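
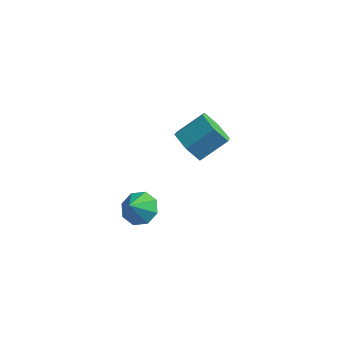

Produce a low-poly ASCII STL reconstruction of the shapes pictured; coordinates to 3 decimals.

solid 
facet normal 0.067 0.646 -0.760
outer loop
vertex -3.317 2.666 -1.894
vertex -3.905 3.093 -1.583
vertex -3.118 3.092 -1.514
endloop
endfacet
facet normal 0.738 -0.607 0.294
outer loop
vertex -3.317 2.666 -1.894
vertex -3.118 3.092 -1.514
vertex -3.975 2.407 -0.777
endloop
endfacet
facet normal 0.067 0.646 -0.760
outer loop
vertex -3.118 3.092 -1.514
vertex -3.905 3.093 -1.583
vertex -3.379 3.518 -1.175
endloop
endfacet
facet normal 0.703 -0.126 0.700
outer loop
vertex -3.118 3.092 -1.514
vertex -3.379 3.518 -1.175
vertex -3.975 2.407 -0.777
endloop
endfacet
facet normal 0.066 0.647 -0.760
outer loop
vertex -3.379 3.518 -1.175
vertex -3.905 3.093 -1.583
vertex -3.949 3.695 -1.074
endloop
endfacet
facet normal 0.234 0.214 0.948
outer loop
vertex -3.379 3.518 -1.175
vertex -3.949 3.695 -1.074
vertex -3.975 2.407 -0.777
endloop
endfacet
facet normal 0.067 0.647 -0.759
outer loop
vertex -3.949 3.695 -1.074
vertex -3.905 3.093 -1.583
vertex -4.492 3.519 -1.272
endloop
endfacet
facet normal -0.395 0.214 0.893
outer loop
vertex -3.949 3.695 -1.074
vertex -4.492 3.519 -1.272
vertex -3.975 2.407 -0.777
endloop
endfacet
facet normal 0.066 0.646 -0.761
outer loop
vertex -4.492 3.519 -1.272
vertex -3.905 3.093 -1.583
vertex -4.692 3.093 -1.651
endloop
endfacet
facet normal -0.813 -0.125 0.569
outer loop
vertex -4.492 3.519 -1.272
vertex -4.692 3.093 -1.651
vertex -3.975 2.407 -0.777
endloop
endfacet
facet normal 0.066 0.647 -0.760
outer loop
vertex -4.692 3.093 -1.651
vertex -3.905 3.093 -1.583
vertex -4.43 2.667 -1.991
endloop
endfacet
facet normal -0.778 -0.607 0.161
outer loop
vertex -4.692 3.093 -1.651
vertex -4.43 2.667 -1.991
vertex -3.975 2.407 -0.777
endloop
endfacet
facet normal 0.066 0.646 -0.760
outer loop
vertex -4.43 2.667 -1.991
vertex -3.905 3.093 -1.583
vertex -3.861 2.49 -2.092
endloop
endfacet
facet normal -0.310 -0.947 -0.087
outer loop
vertex -4.43 2.667 -1.991
vertex -3.861 2.49 -2.092
vertex -3.975 2.407 -0.777
endloop
endfacet
facet normal 0.067 0.646 -0.760
outer loop
vertex -3.861 2.49 -2.092
vertex -3.905 3.093 -1.583
vertex -3.317 2.666 -1.894
endloop
endfacet
facet normal 0.318 -0.947 -0.032
outer loop
vertex -3.861 2.49 -2.092
vertex -3.317 2.666 -1.894
vertex -3.975 2.407 -0.777
endloop
endfacet
facet normal -0.537 -0.630 -0.561
outer loop
vertex -1.552 3.754 2.169
vertex -2.028 3.548 2.856
vertex -2.264 4.201 2.349
endloop
endfacet
facet normal 0.160 0.577 -0.801
outer loop
vertex -1.552 3.754 2.169
vertex -2.264 4.201 2.349
vertex -0.816 4.617 2.938
endloop
endfacet
facet normal 0.161 0.576 -0.802
outer loop
vertex -0.816 4.617 2.938
vertex -2.264 4.201 2.349
vertex -1.529 5.065 3.117
endloop
endfacet
facet normal 0.537 0.630 0.561
outer loop
vertex -0.816 4.617 2.938
vertex -1.529 5.065 3.117
vertex -1.292 4.412 3.624
endloop
endfacet
facet normal -0.537 -0.630 -0.561
outer loop
vertex -2.264 4.201 2.349
vertex -2.028 3.548 2.856
vertex -2.74 3.996 3.035
endloop
endfacet
facet normal -0.637 0.738 -0.221
outer loop
vertex -2.264 4.201 2.349
vertex -2.74 3.996 3.035
vertex -1.529 5.065 3.117
endloop
endfacet
facet normal -0.637 0.739 -0.219
outer loop
vertex -1.529 5.065 3.117
vertex -2.74 3.996 3.035
vertex -2.004 4.859 3.803
endloop
endfacet
facet normal 0.537 0.630 0.561
outer loop
vertex -1.529 5.065 3.117
vertex -2.004 4.859 3.803
vertex -1.292 4.412 3.624
endloop
endfacet
facet normal -0.537 -0.630 -0.561
outer loop
vertex -2.74 3.996 3.035
vertex -2.028 3.548 2.856
vertex -2.504 3.343 3.542
endloop
endfacet
facet normal -0.797 0.163 0.581
outer loop
vertex -2.74 3.996 3.035
vertex -2.504 3.343 3.542
vertex -2.004 4.859 3.803
endloop
endfacet
facet normal -0.798 0.163 0.580
outer loop
vertex -2.004 4.859 3.803
vertex -2.504 3.343 3.542
vertex -1.768 4.206 4.311
endloop
endfacet
facet normal 0.537 0.630 0.561
outer loop
vertex -2.004 4.859 3.803
vertex -1.768 4.206 4.311
vertex -1.292 4.412 3.624
endloop
endfacet
facet normal -0.537 -0.630 -0.561
outer loop
vertex -2.504 3.343 3.542
vertex -2.028 3.548 2.856
vertex -1.791 2.895 3.363
endloop
endfacet
facet normal -0.161 -0.576 0.801
outer loop
vertex -2.504 3.343 3.542
vertex -1.791 2.895 3.363
vertex -1.768 4.206 4.311
endloop
endfacet
facet normal -0.159 -0.577 0.801
outer loop
vertex -1.768 4.206 4.311
vertex -1.791 2.895 3.363
vertex -1.056 3.759 4.131
endloop
endfacet
facet normal 0.537 0.630 0.561
outer loop
vertex -1.768 4.206 4.311
vertex -1.056 3.759 4.131
vertex -1.292 4.412 3.624
endloop
endfacet
facet normal -0.537 -0.630 -0.561
outer loop
vertex -1.791 2.895 3.363
vertex -2.028 3.548 2.856
vertex -1.316 3.101 2.677
endloop
endfacet
facet normal 0.638 -0.738 0.220
outer loop
vertex -1.791 2.895 3.363
vertex -1.316 3.101 2.677
vertex -1.056 3.759 4.131
endloop
endfacet
facet normal 0.636 -0.739 0.221
outer loop
vertex -1.056 3.759 4.131
vertex -1.316 3.101 2.677
vertex -0.58 3.964 3.445
endloop
endfacet
facet normal 0.537 0.630 0.561
outer loop
vertex -1.056 3.759 4.131
vertex -0.58 3.964 3.445
vertex -1.292 4.412 3.624
endloop
endfacet
facet normal -0.537 -0.630 -0.561
outer loop
vertex -1.316 3.101 2.677
vertex -2.028 3.548 2.856
vertex -1.552 3.754 2.169
endloop
endfacet
facet normal 0.798 -0.163 -0.581
outer loop
vertex -1.316 3.101 2.677
vertex -1.552 3.754 2.169
vertex -0.58 3.964 3.445
endloop
endfacet
facet normal 0.798 -0.163 -0.581
outer loop
vertex -0.58 3.964 3.445
vertex -1.552 3.754 2.169
vertex -0.816 4.617 2.938
endloop
endfacet
facet normal 0.537 0.630 0.561
outer loop
vertex -0.58 3.964 3.445
vertex -0.816 4.617 2.938
vertex -1.292 4.412 3.624
endloop
endfacet

endsolid


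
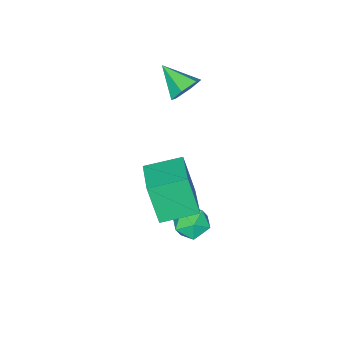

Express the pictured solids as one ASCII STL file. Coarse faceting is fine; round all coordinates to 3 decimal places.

solid 
facet normal -0.016 0.872 -0.490
outer loop
vertex -0.292 -2.597 0.053
vertex -1.053 -2.503 0.246
vertex -0.487 -2.225 0.722
endloop
endfacet
facet normal 0.891 -0.233 0.389
outer loop
vertex -0.292 -2.597 0.053
vertex -0.487 -2.225 0.722
vertex -1.027 -3.837 0.994
endloop
endfacet
facet normal -0.016 0.872 -0.490
outer loop
vertex -0.487 -2.225 0.722
vertex -1.053 -2.503 0.246
vertex -1.247 -2.131 0.915
endloop
endfacet
facet normal 0.254 0.077 0.964
outer loop
vertex -0.487 -2.225 0.722
vertex -1.247 -2.131 0.915
vertex -1.027 -3.837 0.994
endloop
endfacet
facet normal -0.016 0.872 -0.490
outer loop
vertex -1.247 -2.131 0.915
vertex -1.053 -2.503 0.246
vertex -1.813 -2.409 0.439
endloop
endfacet
facet normal -0.630 -0.045 0.775
outer loop
vertex -1.247 -2.131 0.915
vertex -1.813 -2.409 0.439
vertex -1.027 -3.837 0.994
endloop
endfacet
facet normal -0.016 0.872 -0.490
outer loop
vertex -1.813 -2.409 0.439
vertex -1.053 -2.503 0.246
vertex -1.618 -2.781 -0.23
endloop
endfacet
facet normal -0.878 -0.479 0.011
outer loop
vertex -1.813 -2.409 0.439
vertex -1.618 -2.781 -0.23
vertex -1.027 -3.837 0.994
endloop
endfacet
facet normal -0.017 0.872 -0.489
outer loop
vertex -1.618 -2.781 -0.23
vertex -1.053 -2.503 0.246
vertex -0.858 -2.875 -0.424
endloop
endfacet
facet normal -0.242 -0.789 -0.564
outer loop
vertex -1.618 -2.781 -0.23
vertex -0.858 -2.875 -0.424
vertex -1.027 -3.837 0.994
endloop
endfacet
facet normal -0.016 0.872 -0.489
outer loop
vertex -0.858 -2.875 -0.424
vertex -1.053 -2.503 0.246
vertex -0.292 -2.597 0.053
endloop
endfacet
facet normal 0.644 -0.667 -0.376
outer loop
vertex -0.858 -2.875 -0.424
vertex -0.292 -2.597 0.053
vertex -1.027 -3.837 0.994
endloop
endfacet
facet normal 0.111 0.169 0.979
outer loop
vertex 2.534 1.343 -3.255
vertex 1.754 1.062 -3.118
vertex 2.403 0.527 -3.099
endloop
endfacet
facet normal 0.737 0.011 0.676
outer loop
vertex 2.534 1.343 -3.255
vertex 2.403 0.527 -3.099
vertex 2.948 0.759 -3.697
endloop
endfacet
facet normal 0.858 0.488 0.160
outer loop
vertex 2.534 1.343 -3.255
vertex 2.948 0.759 -3.697
vertex 2.635 1.437 -4.085
endloop
endfacet
facet normal 0.308 0.940 0.144
outer loop
vertex 2.534 1.343 -3.255
vertex 2.635 1.437 -4.085
vertex 1.897 1.624 -3.727
endloop
endfacet
facet normal -0.154 0.744 0.650
outer loop
vertex 2.534 1.343 -3.255
vertex 1.897 1.624 -3.727
vertex 1.754 1.062 -3.118
endloop
endfacet
facet normal 0.679 -0.633 0.373
outer loop
vertex 2.948 0.759 -3.697
vertex 2.403 0.527 -3.099
vertex 2.423 0.116 -3.833
endloop
endfacet
facet normal -0.335 -0.376 0.864
outer loop
vertex 2.403 0.527 -3.099
vertex 1.754 1.062 -3.118
vertex 1.685 0.303 -3.475
endloop
endfacet
facet normal -0.764 0.554 0.332
outer loop
vertex 1.754 1.062 -3.118
vertex 1.897 1.624 -3.727
vertex 1.372 0.981 -3.863
endloop
endfacet
facet normal -0.016 0.872 -0.489
outer loop
vertex 1.897 1.624 -3.727
vertex 2.635 1.437 -4.085
vertex 1.917 1.213 -4.461
endloop
endfacet
facet normal 0.875 0.139 -0.464
outer loop
vertex 2.635 1.437 -4.085
vertex 2.948 0.759 -3.697
vertex 2.566 0.678 -4.442
endloop
endfacet
facet normal -0.308 -0.940 -0.144
outer loop
vertex 1.786 0.397 -4.305
vertex 2.423 0.116 -3.833
vertex 1.685 0.303 -3.475
endloop
endfacet
facet normal -0.858 -0.488 -0.160
outer loop
vertex 1.786 0.397 -4.305
vertex 1.685 0.303 -3.475
vertex 1.372 0.981 -3.863
endloop
endfacet
facet normal -0.737 -0.011 -0.676
outer loop
vertex 1.786 0.397 -4.305
vertex 1.372 0.981 -3.863
vertex 1.917 1.213 -4.461
endloop
endfacet
facet normal -0.111 -0.169 -0.979
outer loop
vertex 1.786 0.397 -4.305
vertex 1.917 1.213 -4.461
vertex 2.566 0.678 -4.442
endloop
endfacet
facet normal 0.154 -0.744 -0.650
outer loop
vertex 1.786 0.397 -4.305
vertex 2.566 0.678 -4.442
vertex 2.423 0.116 -3.833
endloop
endfacet
facet normal 0.016 -0.872 0.489
outer loop
vertex 1.685 0.303 -3.475
vertex 2.423 0.116 -3.833
vertex 2.403 0.527 -3.099
endloop
endfacet
facet normal -0.875 -0.139 0.464
outer loop
vertex 1.372 0.981 -3.863
vertex 1.685 0.303 -3.475
vertex 1.754 1.062 -3.118
endloop
endfacet
facet normal -0.679 0.633 -0.373
outer loop
vertex 1.917 1.213 -4.461
vertex 1.372 0.981 -3.863
vertex 1.897 1.624 -3.727
endloop
endfacet
facet normal 0.335 0.376 -0.864
outer loop
vertex 2.566 0.678 -4.442
vertex 1.917 1.213 -4.461
vertex 2.635 1.437 -4.085
endloop
endfacet
facet normal 0.764 -0.554 -0.332
outer loop
vertex 2.423 0.116 -3.833
vertex 2.566 0.678 -4.442
vertex 2.948 0.759 -3.697
endloop
endfacet
facet normal -0.628 -0.741 -0.239
outer loop
vertex 3.659 -0.275 0.325
vertex 2.43 0.656 0.671
vertex 3.618 0.333 -1.454
endloop
endfacet
facet normal 0.778 -0.589 -0.219
outer loop
vertex 4.73 1.644 -1.031
vertex 3.659 -0.275 0.325
vertex 3.618 0.333 -1.454
endloop
endfacet
facet normal -0.628 -0.740 -0.239
outer loop
vertex 3.618 0.333 -1.454
vertex 2.43 0.656 0.671
vertex 2.389 1.264 -1.107
endloop
endfacet
facet normal -0.022 0.324 -0.946
outer loop
vertex 2.389 1.264 -1.107
vertex 4.73 1.644 -1.031
vertex 3.618 0.333 -1.454
endloop
endfacet
facet normal 0.021 -0.323 0.946
outer loop
vertex 3.659 -0.275 0.325
vertex 3.542 1.967 1.094
vertex 2.43 0.656 0.671
endloop
endfacet
facet normal 0.778 -0.589 -0.219
outer loop
vertex 4.771 1.036 0.747
vertex 3.659 -0.275 0.325
vertex 4.73 1.644 -1.031
endloop
endfacet
facet normal 0.022 -0.323 0.946
outer loop
vertex 4.771 1.036 0.747
vertex 3.542 1.967 1.094
vertex 3.659 -0.275 0.325
endloop
endfacet
facet normal -0.778 0.589 0.219
outer loop
vertex 2.43 0.656 0.671
vertex 3.542 1.967 1.094
vertex 2.389 1.264 -1.107
endloop
endfacet
facet normal -0.022 0.323 -0.946
outer loop
vertex 3.501 2.575 -0.685
vertex 4.73 1.644 -1.031
vertex 2.389 1.264 -1.107
endloop
endfacet
facet normal -0.778 0.589 0.219
outer loop
vertex 2.389 1.264 -1.107
vertex 3.542 1.967 1.094
vertex 3.501 2.575 -0.685
endloop
endfacet
facet normal 0.628 0.741 0.239
outer loop
vertex 3.501 2.575 -0.685
vertex 4.771 1.036 0.747
vertex 4.73 1.644 -1.031
endloop
endfacet
facet normal 0.628 0.740 0.239
outer loop
vertex 3.542 1.967 1.094
vertex 4.771 1.036 0.747
vertex 3.501 2.575 -0.685
endloop
endfacet

endsolid


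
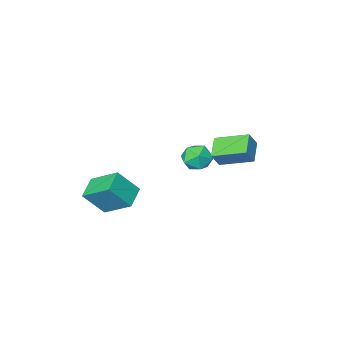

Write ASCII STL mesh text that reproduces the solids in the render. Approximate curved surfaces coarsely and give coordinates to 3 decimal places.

solid 
facet normal -0.527 -0.073 -0.847
outer loop
vertex -2.587 2.867 3.458
vertex -1.806 3.783 2.893
vertex -1.427 1.504 2.853
endloop
endfacet
facet normal -0.587 -0.689 0.425
outer loop
vertex -0.894 1.577 3.707
vertex -2.587 2.867 3.458
vertex -1.427 1.504 2.853
endloop
endfacet
facet normal -0.528 -0.073 -0.846
outer loop
vertex -1.427 1.504 2.853
vertex -1.806 3.783 2.893
vertex -0.646 2.419 2.287
endloop
endfacet
facet normal 0.613 -0.722 -0.321
outer loop
vertex -0.646 2.419 2.287
vertex -0.894 1.577 3.707
vertex -1.427 1.504 2.853
endloop
endfacet
facet normal -0.614 0.721 0.321
outer loop
vertex -2.587 2.867 3.458
vertex -1.273 3.856 3.747
vertex -1.806 3.783 2.893
endloop
endfacet
facet normal -0.587 -0.688 0.426
outer loop
vertex -2.054 2.941 4.313
vertex -2.587 2.867 3.458
vertex -0.894 1.577 3.707
endloop
endfacet
facet normal -0.614 0.722 0.320
outer loop
vertex -2.054 2.941 4.313
vertex -1.273 3.856 3.747
vertex -2.587 2.867 3.458
endloop
endfacet
facet normal 0.587 0.689 -0.425
outer loop
vertex -1.806 3.783 2.893
vertex -1.273 3.856 3.747
vertex -0.646 2.419 2.287
endloop
endfacet
facet normal 0.614 -0.721 -0.320
outer loop
vertex -0.113 2.493 3.142
vertex -0.894 1.577 3.707
vertex -0.646 2.419 2.287
endloop
endfacet
facet normal 0.587 0.689 -0.426
outer loop
vertex -0.646 2.419 2.287
vertex -1.273 3.856 3.747
vertex -0.113 2.493 3.142
endloop
endfacet
facet normal 0.527 0.072 0.847
outer loop
vertex -0.113 2.493 3.142
vertex -2.054 2.941 4.313
vertex -0.894 1.577 3.707
endloop
endfacet
facet normal 0.528 0.073 0.846
outer loop
vertex -1.273 3.856 3.747
vertex -2.054 2.941 4.313
vertex -0.113 2.493 3.142
endloop
endfacet
facet normal 0.159 0.204 0.966
outer loop
vertex -2.757 -2.718 -0.576
vertex -3.502 -3.302 -0.33
vertex -2.598 -3.667 -0.402
endloop
endfacet
facet normal 0.768 0.238 0.595
outer loop
vertex -2.757 -2.718 -0.576
vertex -2.598 -3.667 -0.402
vertex -2.153 -3.226 -1.153
endloop
endfacet
facet normal 0.685 0.725 0.079
outer loop
vertex -2.757 -2.718 -0.576
vertex -2.153 -3.226 -1.153
vertex -2.782 -2.589 -1.545
endloop
endfacet
facet normal 0.024 0.991 0.131
outer loop
vertex -2.757 -2.718 -0.576
vertex -2.782 -2.589 -1.545
vertex -3.616 -2.636 -1.037
endloop
endfacet
facet normal -0.301 0.670 0.679
outer loop
vertex -2.757 -2.718 -0.576
vertex -3.616 -2.636 -1.037
vertex -3.502 -3.302 -0.33
endloop
endfacet
facet normal 0.873 -0.396 0.285
outer loop
vertex -2.153 -3.226 -1.153
vertex -2.598 -3.667 -0.402
vertex -2.524 -4.124 -1.263
endloop
endfacet
facet normal -0.112 -0.451 0.885
outer loop
vertex -2.598 -3.667 -0.402
vertex -3.502 -3.302 -0.33
vertex -3.358 -4.171 -0.755
endloop
endfacet
facet normal -0.855 0.302 0.422
outer loop
vertex -3.502 -3.302 -0.33
vertex -3.616 -2.636 -1.037
vertex -3.987 -3.534 -1.147
endloop
endfacet
facet normal -0.329 0.822 -0.465
outer loop
vertex -3.616 -2.636 -1.037
vertex -2.782 -2.589 -1.545
vertex -3.542 -3.093 -1.898
endloop
endfacet
facet normal 0.738 0.391 -0.549
outer loop
vertex -2.782 -2.589 -1.545
vertex -2.153 -3.226 -1.153
vertex -2.638 -3.458 -1.97
endloop
endfacet
facet normal -0.024 -0.991 -0.131
outer loop
vertex -3.383 -4.042 -1.724
vertex -2.524 -4.124 -1.263
vertex -3.358 -4.171 -0.755
endloop
endfacet
facet normal -0.685 -0.725 -0.079
outer loop
vertex -3.383 -4.042 -1.724
vertex -3.358 -4.171 -0.755
vertex -3.987 -3.534 -1.147
endloop
endfacet
facet normal -0.768 -0.238 -0.595
outer loop
vertex -3.383 -4.042 -1.724
vertex -3.987 -3.534 -1.147
vertex -3.542 -3.093 -1.898
endloop
endfacet
facet normal -0.159 -0.204 -0.966
outer loop
vertex -3.383 -4.042 -1.724
vertex -3.542 -3.093 -1.898
vertex -2.638 -3.458 -1.97
endloop
endfacet
facet normal 0.301 -0.670 -0.679
outer loop
vertex -3.383 -4.042 -1.724
vertex -2.638 -3.458 -1.97
vertex -2.524 -4.124 -1.263
endloop
endfacet
facet normal 0.329 -0.822 0.465
outer loop
vertex -3.358 -4.171 -0.755
vertex -2.524 -4.124 -1.263
vertex -2.598 -3.667 -0.402
endloop
endfacet
facet normal -0.738 -0.391 0.549
outer loop
vertex -3.987 -3.534 -1.147
vertex -3.358 -4.171 -0.755
vertex -3.502 -3.302 -0.33
endloop
endfacet
facet normal -0.873 0.396 -0.285
outer loop
vertex -3.542 -3.093 -1.898
vertex -3.987 -3.534 -1.147
vertex -3.616 -2.636 -1.037
endloop
endfacet
facet normal 0.112 0.451 -0.885
outer loop
vertex -2.638 -3.458 -1.97
vertex -3.542 -3.093 -1.898
vertex -2.782 -2.589 -1.545
endloop
endfacet
facet normal 0.855 -0.302 -0.422
outer loop
vertex -2.524 -4.124 -1.263
vertex -2.638 -3.458 -1.97
vertex -2.153 -3.226 -1.153
endloop
endfacet
facet normal -0.583 0.272 -0.765
outer loop
vertex 1.769 -1.232 -0.716
vertex 2.771 -0.407 -1.186
vertex 2.488 -2.717 -1.792
endloop
endfacet
facet normal -0.725 -0.598 0.341
outer loop
vertex 3.509 -3.193 -0.454
vertex 1.769 -1.232 -0.716
vertex 2.488 -2.717 -1.792
endloop
endfacet
facet normal -0.584 0.272 -0.765
outer loop
vertex 2.488 -2.717 -1.792
vertex 2.771 -0.407 -1.186
vertex 3.489 -1.892 -2.263
endloop
endfacet
facet normal 0.364 -0.754 -0.546
outer loop
vertex 3.489 -1.892 -2.263
vertex 3.509 -3.193 -0.454
vertex 2.488 -2.717 -1.792
endloop
endfacet
facet normal -0.365 0.754 0.546
outer loop
vertex 1.769 -1.232 -0.716
vertex 3.792 -0.883 0.152
vertex 2.771 -0.407 -1.186
endloop
endfacet
facet normal -0.725 -0.598 0.341
outer loop
vertex 2.791 -1.708 0.623
vertex 1.769 -1.232 -0.716
vertex 3.509 -3.193 -0.454
endloop
endfacet
facet normal -0.364 0.754 0.546
outer loop
vertex 2.791 -1.708 0.623
vertex 3.792 -0.883 0.152
vertex 1.769 -1.232 -0.716
endloop
endfacet
facet normal 0.725 0.598 -0.341
outer loop
vertex 2.771 -0.407 -1.186
vertex 3.792 -0.883 0.152
vertex 3.489 -1.892 -2.263
endloop
endfacet
facet normal 0.365 -0.754 -0.546
outer loop
vertex 4.511 -2.368 -0.924
vertex 3.509 -3.193 -0.454
vertex 3.489 -1.892 -2.263
endloop
endfacet
facet normal 0.725 0.598 -0.341
outer loop
vertex 3.489 -1.892 -2.263
vertex 3.792 -0.883 0.152
vertex 4.511 -2.368 -0.924
endloop
endfacet
facet normal 0.583 -0.273 0.765
outer loop
vertex 4.511 -2.368 -0.924
vertex 2.791 -1.708 0.623
vertex 3.509 -3.193 -0.454
endloop
endfacet
facet normal 0.584 -0.272 0.765
outer loop
vertex 3.792 -0.883 0.152
vertex 2.791 -1.708 0.623
vertex 4.511 -2.368 -0.924
endloop
endfacet

endsolid


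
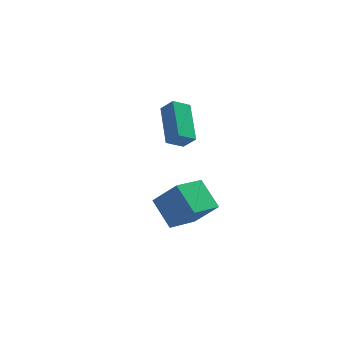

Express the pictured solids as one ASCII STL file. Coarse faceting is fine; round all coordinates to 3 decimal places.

solid 
facet normal -0.534 0.384 -0.753
outer loop
vertex -1.817 1.704 -1.856
vertex -1.558 3.611 -1.068
vertex -0.997 1.81 -2.383
endloop
endfacet
facet normal -0.124 -0.917 -0.378
outer loop
vertex -0.522 1.469 -1.712
vertex -1.817 1.704 -1.856
vertex -0.997 1.81 -2.383
endloop
endfacet
facet normal -0.535 0.383 -0.753
outer loop
vertex -0.997 1.81 -2.383
vertex -1.558 3.611 -1.068
vertex -0.739 3.718 -1.595
endloop
endfacet
facet normal 0.837 0.109 -0.537
outer loop
vertex -0.739 3.718 -1.595
vertex -0.522 1.469 -1.712
vertex -0.997 1.81 -2.383
endloop
endfacet
facet normal -0.837 -0.108 0.537
outer loop
vertex -1.817 1.704 -1.856
vertex -1.083 3.27 -0.397
vertex -1.558 3.611 -1.068
endloop
endfacet
facet normal -0.124 -0.917 -0.379
outer loop
vertex -1.341 1.362 -1.185
vertex -1.817 1.704 -1.856
vertex -0.522 1.469 -1.712
endloop
endfacet
facet normal -0.836 -0.109 0.538
outer loop
vertex -1.341 1.362 -1.185
vertex -1.083 3.27 -0.397
vertex -1.817 1.704 -1.856
endloop
endfacet
facet normal 0.124 0.917 0.379
outer loop
vertex -1.558 3.611 -1.068
vertex -1.083 3.27 -0.397
vertex -0.739 3.718 -1.595
endloop
endfacet
facet normal 0.836 0.109 -0.538
outer loop
vertex -0.263 3.376 -0.924
vertex -0.522 1.469 -1.712
vertex -0.739 3.718 -1.595
endloop
endfacet
facet normal 0.125 0.917 0.379
outer loop
vertex -0.739 3.718 -1.595
vertex -1.083 3.27 -0.397
vertex -0.263 3.376 -0.924
endloop
endfacet
facet normal 0.535 -0.384 0.753
outer loop
vertex -0.263 3.376 -0.924
vertex -1.341 1.362 -1.185
vertex -0.522 1.469 -1.712
endloop
endfacet
facet normal 0.534 -0.383 0.754
outer loop
vertex -1.083 3.27 -0.397
vertex -1.341 1.362 -1.185
vertex -0.263 3.376 -0.924
endloop
endfacet
facet normal -0.771 -0.505 0.388
outer loop
vertex -1.971 -3.468 -2.171
vertex -2.386 -2.206 -1.353
vertex -2.885 -2.992 -3.369
endloop
endfacet
facet normal 0.266 -0.809 -0.524
outer loop
vertex -1.574 -2.134 -4.027
vertex -1.971 -3.468 -2.171
vertex -2.885 -2.992 -3.369
endloop
endfacet
facet normal -0.771 -0.505 0.388
outer loop
vertex -2.885 -2.992 -3.369
vertex -2.386 -2.206 -1.353
vertex -3.3 -1.731 -2.551
endloop
endfacet
facet normal -0.578 0.302 -0.758
outer loop
vertex -3.3 -1.731 -2.551
vertex -1.574 -2.134 -4.027
vertex -2.885 -2.992 -3.369
endloop
endfacet
facet normal 0.578 -0.301 0.758
outer loop
vertex -1.971 -3.468 -2.171
vertex -1.075 -1.348 -2.011
vertex -2.386 -2.206 -1.353
endloop
endfacet
facet normal 0.267 -0.809 -0.524
outer loop
vertex -0.66 -2.609 -2.829
vertex -1.971 -3.468 -2.171
vertex -1.574 -2.134 -4.027
endloop
endfacet
facet normal 0.578 -0.302 0.758
outer loop
vertex -0.66 -2.609 -2.829
vertex -1.075 -1.348 -2.011
vertex -1.971 -3.468 -2.171
endloop
endfacet
facet normal -0.266 0.809 0.524
outer loop
vertex -2.386 -2.206 -1.353
vertex -1.075 -1.348 -2.011
vertex -3.3 -1.731 -2.551
endloop
endfacet
facet normal -0.578 0.301 -0.758
outer loop
vertex -1.989 -0.872 -3.209
vertex -1.574 -2.134 -4.027
vertex -3.3 -1.731 -2.551
endloop
endfacet
facet normal -0.266 0.809 0.525
outer loop
vertex -3.3 -1.731 -2.551
vertex -1.075 -1.348 -2.011
vertex -1.989 -0.872 -3.209
endloop
endfacet
facet normal 0.771 0.505 -0.388
outer loop
vertex -1.989 -0.872 -3.209
vertex -0.66 -2.609 -2.829
vertex -1.574 -2.134 -4.027
endloop
endfacet
facet normal 0.771 0.505 -0.388
outer loop
vertex -1.075 -1.348 -2.011
vertex -0.66 -2.609 -2.829
vertex -1.989 -0.872 -3.209
endloop
endfacet

endsolid


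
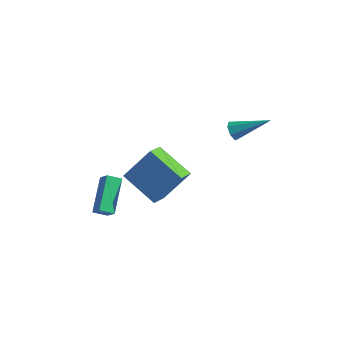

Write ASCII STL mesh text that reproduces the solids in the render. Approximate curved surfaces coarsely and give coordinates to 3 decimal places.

solid 
facet normal -0.671 0.260 -0.695
outer loop
vertex -2.644 -2.815 -0.852
vertex -2.085 -2.335 -1.212
vertex -2.025 -4.443 -2.059
endloop
endfacet
facet normal -0.682 -0.585 0.439
outer loop
vertex -1.455 -4.665 -1.468
vertex -2.644 -2.815 -0.852
vertex -2.025 -4.443 -2.059
endloop
endfacet
facet normal -0.670 0.260 -0.695
outer loop
vertex -2.025 -4.443 -2.059
vertex -2.085 -2.335 -1.212
vertex -1.465 -3.964 -2.419
endloop
endfacet
facet normal 0.291 -0.769 -0.570
outer loop
vertex -1.465 -3.964 -2.419
vertex -1.455 -4.665 -1.468
vertex -2.025 -4.443 -2.059
endloop
endfacet
facet normal -0.292 0.768 0.570
outer loop
vertex -2.644 -2.815 -0.852
vertex -1.515 -2.557 -0.621
vertex -2.085 -2.335 -1.212
endloop
endfacet
facet normal -0.683 -0.585 0.438
outer loop
vertex -2.075 -3.036 -0.261
vertex -2.644 -2.815 -0.852
vertex -1.455 -4.665 -1.468
endloop
endfacet
facet normal -0.292 0.769 0.569
outer loop
vertex -2.075 -3.036 -0.261
vertex -1.515 -2.557 -0.621
vertex -2.644 -2.815 -0.852
endloop
endfacet
facet normal 0.682 0.585 -0.439
outer loop
vertex -2.085 -2.335 -1.212
vertex -1.515 -2.557 -0.621
vertex -1.465 -3.964 -2.419
endloop
endfacet
facet normal 0.293 -0.768 -0.569
outer loop
vertex -0.896 -4.185 -1.828
vertex -1.455 -4.665 -1.468
vertex -1.465 -3.964 -2.419
endloop
endfacet
facet normal 0.683 0.585 -0.439
outer loop
vertex -1.465 -3.964 -2.419
vertex -1.515 -2.557 -0.621
vertex -0.896 -4.185 -1.828
endloop
endfacet
facet normal 0.671 -0.260 0.695
outer loop
vertex -0.896 -4.185 -1.828
vertex -2.075 -3.036 -0.261
vertex -1.455 -4.665 -1.468
endloop
endfacet
facet normal 0.670 -0.261 0.695
outer loop
vertex -1.515 -2.557 -0.621
vertex -2.075 -3.036 -0.261
vertex -0.896 -4.185 -1.828
endloop
endfacet
facet normal -0.464 -0.396 -0.793
outer loop
vertex 0.721 -3.155 -0.998
vertex -1.208 -2.907 0.008
vertex 0.616 -2.116 -1.455
endloop
endfacet
facet normal 0.881 -0.113 -0.460
outer loop
vertex 1.628 -1.253 0.272
vertex 0.721 -3.155 -0.998
vertex 0.616 -2.116 -1.455
endloop
endfacet
facet normal -0.464 -0.396 -0.792
outer loop
vertex 0.616 -2.116 -1.455
vertex -1.208 -2.907 0.008
vertex -1.313 -1.868 -0.45
endloop
endfacet
facet normal -0.092 0.911 -0.401
outer loop
vertex -1.313 -1.868 -0.45
vertex 1.628 -1.253 0.272
vertex 0.616 -2.116 -1.455
endloop
endfacet
facet normal 0.092 -0.911 0.401
outer loop
vertex 0.721 -3.155 -0.998
vertex -0.196 -2.044 1.735
vertex -1.208 -2.907 0.008
endloop
endfacet
facet normal 0.881 -0.113 -0.459
outer loop
vertex 1.733 -2.292 0.73
vertex 0.721 -3.155 -0.998
vertex 1.628 -1.253 0.272
endloop
endfacet
facet normal 0.092 -0.911 0.401
outer loop
vertex 1.733 -2.292 0.73
vertex -0.196 -2.044 1.735
vertex 0.721 -3.155 -0.998
endloop
endfacet
facet normal -0.881 0.114 0.459
outer loop
vertex -1.208 -2.907 0.008
vertex -0.196 -2.044 1.735
vertex -1.313 -1.868 -0.45
endloop
endfacet
facet normal -0.092 0.911 -0.401
outer loop
vertex -0.301 -1.005 1.278
vertex 1.628 -1.253 0.272
vertex -1.313 -1.868 -0.45
endloop
endfacet
facet normal -0.881 0.113 0.459
outer loop
vertex -1.313 -1.868 -0.45
vertex -0.196 -2.044 1.735
vertex -0.301 -1.005 1.278
endloop
endfacet
facet normal 0.464 0.396 0.792
outer loop
vertex -0.301 -1.005 1.278
vertex 1.733 -2.292 0.73
vertex 1.628 -1.253 0.272
endloop
endfacet
facet normal 0.464 0.396 0.793
outer loop
vertex -0.196 -2.044 1.735
vertex 1.733 -2.292 0.73
vertex -0.301 -1.005 1.278
endloop
endfacet
facet normal -0.793 -0.374 -0.480
outer loop
vertex 1.968 2.42 0.361
vertex 1.612 2.81 0.645
vertex 1.897 2.877 0.122
endloop
endfacet
facet normal 0.770 -0.198 -0.607
outer loop
vertex 1.968 2.42 0.361
vertex 1.897 2.877 0.122
vertex 3.308 3.61 1.675
endloop
endfacet
facet normal -0.793 -0.375 -0.480
outer loop
vertex 1.897 2.877 0.122
vertex 1.612 2.81 0.645
vertex 1.611 3.283 0.277
endloop
endfacet
facet normal 0.450 0.577 -0.681
outer loop
vertex 1.897 2.877 0.122
vertex 1.611 3.283 0.277
vertex 3.308 3.61 1.675
endloop
endfacet
facet normal -0.794 -0.375 -0.479
outer loop
vertex 1.611 3.283 0.277
vertex 1.612 2.81 0.645
vertex 1.326 3.333 0.71
endloop
endfacet
facet normal -0.062 0.986 -0.155
outer loop
vertex 1.611 3.283 0.277
vertex 1.326 3.333 0.71
vertex 3.308 3.61 1.675
endloop
endfacet
facet normal -0.793 -0.374 -0.481
outer loop
vertex 1.326 3.333 0.71
vertex 1.612 2.81 0.645
vertex 1.255 2.989 1.094
endloop
endfacet
facet normal -0.382 0.722 0.577
outer loop
vertex 1.326 3.333 0.71
vertex 1.255 2.989 1.094
vertex 3.308 3.61 1.675
endloop
endfacet
facet normal -0.793 -0.373 -0.482
outer loop
vertex 1.255 2.989 1.094
vertex 1.612 2.81 0.645
vertex 1.453 2.509 1.14
endloop
endfacet
facet normal -0.267 -0.018 0.963
outer loop
vertex 1.255 2.989 1.094
vertex 1.453 2.509 1.14
vertex 3.308 3.61 1.675
endloop
endfacet
facet normal -0.792 -0.374 -0.482
outer loop
vertex 1.453 2.509 1.14
vertex 1.612 2.81 0.645
vertex 1.771 2.256 0.814
endloop
endfacet
facet normal 0.194 -0.674 0.713
outer loop
vertex 1.453 2.509 1.14
vertex 1.771 2.256 0.814
vertex 3.308 3.61 1.675
endloop
endfacet
facet normal -0.793 -0.374 -0.480
outer loop
vertex 1.771 2.256 0.814
vertex 1.612 2.81 0.645
vertex 1.968 2.42 0.361
endloop
endfacet
facet normal 0.657 -0.754 0.013
outer loop
vertex 1.771 2.256 0.814
vertex 1.968 2.42 0.361
vertex 3.308 3.61 1.675
endloop
endfacet

endsolid


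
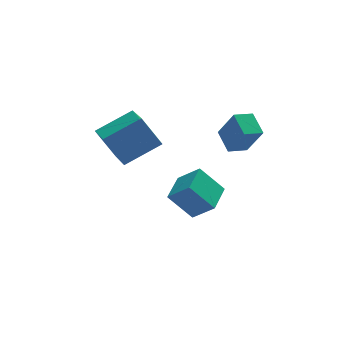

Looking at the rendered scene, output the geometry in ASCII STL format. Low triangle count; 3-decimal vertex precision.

solid 
facet normal -0.468 0.255 0.846
outer loop
vertex -4.56 -1.164 2.533
vertex -2.616 -0.811 3.501
vertex -4.607 0.743 1.932
endloop
endfacet
facet normal -0.883 -0.160 -0.440
outer loop
vertex -3.704 0.251 0.299
vertex -4.56 -1.164 2.533
vertex -4.607 0.743 1.932
endloop
endfacet
facet normal -0.468 0.255 0.846
outer loop
vertex -4.607 0.743 1.932
vertex -2.616 -0.811 3.501
vertex -2.663 1.096 2.9
endloop
endfacet
facet normal -0.024 0.954 -0.300
outer loop
vertex -2.663 1.096 2.9
vertex -3.704 0.251 0.299
vertex -4.607 0.743 1.932
endloop
endfacet
facet normal 0.024 -0.954 0.300
outer loop
vertex -4.56 -1.164 2.533
vertex -1.713 -1.303 1.868
vertex -2.616 -0.811 3.501
endloop
endfacet
facet normal -0.883 -0.160 -0.440
outer loop
vertex -3.657 -1.656 0.9
vertex -4.56 -1.164 2.533
vertex -3.704 0.251 0.299
endloop
endfacet
facet normal 0.024 -0.954 0.300
outer loop
vertex -3.657 -1.656 0.9
vertex -1.713 -1.303 1.868
vertex -4.56 -1.164 2.533
endloop
endfacet
facet normal 0.883 0.160 0.440
outer loop
vertex -2.616 -0.811 3.501
vertex -1.713 -1.303 1.868
vertex -2.663 1.096 2.9
endloop
endfacet
facet normal -0.024 0.954 -0.300
outer loop
vertex -1.76 0.604 1.267
vertex -3.704 0.251 0.299
vertex -2.663 1.096 2.9
endloop
endfacet
facet normal 0.883 0.160 0.440
outer loop
vertex -2.663 1.096 2.9
vertex -1.713 -1.303 1.868
vertex -1.76 0.604 1.267
endloop
endfacet
facet normal 0.468 -0.255 -0.846
outer loop
vertex -1.76 0.604 1.267
vertex -3.657 -1.656 0.9
vertex -3.704 0.251 0.299
endloop
endfacet
facet normal 0.468 -0.255 -0.846
outer loop
vertex -1.713 -1.303 1.868
vertex -3.657 -1.656 0.9
vertex -1.76 0.604 1.267
endloop
endfacet
facet normal -0.313 0.398 -0.862
outer loop
vertex 1.207 -0.593 1.84
vertex 2.23 -0.303 1.602
vertex 1.404 -1.813 1.205
endloop
endfacet
facet normal -0.939 -0.265 0.219
outer loop
vertex 1.99 -2.557 2.818
vertex 1.207 -0.593 1.84
vertex 1.404 -1.813 1.205
endloop
endfacet
facet normal -0.313 0.398 -0.863
outer loop
vertex 1.404 -1.813 1.205
vertex 2.23 -0.303 1.602
vertex 2.428 -1.524 0.967
endloop
endfacet
facet normal 0.142 -0.878 -0.457
outer loop
vertex 2.428 -1.524 0.967
vertex 1.99 -2.557 2.818
vertex 1.404 -1.813 1.205
endloop
endfacet
facet normal -0.143 0.878 0.457
outer loop
vertex 1.207 -0.593 1.84
vertex 2.816 -1.047 3.215
vertex 2.23 -0.303 1.602
endloop
endfacet
facet normal -0.939 -0.266 0.218
outer loop
vertex 1.792 -1.336 3.453
vertex 1.207 -0.593 1.84
vertex 1.99 -2.557 2.818
endloop
endfacet
facet normal -0.142 0.879 0.456
outer loop
vertex 1.792 -1.336 3.453
vertex 2.816 -1.047 3.215
vertex 1.207 -0.593 1.84
endloop
endfacet
facet normal 0.939 0.266 -0.218
outer loop
vertex 2.23 -0.303 1.602
vertex 2.816 -1.047 3.215
vertex 2.428 -1.524 0.967
endloop
endfacet
facet normal 0.143 -0.878 -0.456
outer loop
vertex 3.013 -2.267 2.58
vertex 1.99 -2.557 2.818
vertex 2.428 -1.524 0.967
endloop
endfacet
facet normal 0.939 0.265 -0.218
outer loop
vertex 2.428 -1.524 0.967
vertex 2.816 -1.047 3.215
vertex 3.013 -2.267 2.58
endloop
endfacet
facet normal 0.313 -0.398 0.862
outer loop
vertex 3.013 -2.267 2.58
vertex 1.792 -1.336 3.453
vertex 1.99 -2.557 2.818
endloop
endfacet
facet normal 0.313 -0.398 0.862
outer loop
vertex 2.816 -1.047 3.215
vertex 1.792 -1.336 3.453
vertex 3.013 -2.267 2.58
endloop
endfacet
facet normal -0.497 -0.858 -0.131
outer loop
vertex 1.068 -0.679 -3.665
vertex -0.111 -0.209 -2.264
vertex 0.11 0.036 -4.712
endloop
endfacet
facet normal 0.624 -0.249 -0.741
outer loop
vertex 1.011 1.589 -4.476
vertex 1.068 -0.679 -3.665
vertex 0.11 0.036 -4.712
endloop
endfacet
facet normal -0.498 -0.857 -0.131
outer loop
vertex 0.11 0.036 -4.712
vertex -0.111 -0.209 -2.264
vertex -1.069 0.507 -3.312
endloop
endfacet
facet normal -0.603 0.450 -0.659
outer loop
vertex -1.069 0.507 -3.312
vertex 1.011 1.589 -4.476
vertex 0.11 0.036 -4.712
endloop
endfacet
facet normal 0.603 -0.450 0.659
outer loop
vertex 1.068 -0.679 -3.665
vertex 0.79 1.344 -2.028
vertex -0.111 -0.209 -2.264
endloop
endfacet
facet normal 0.624 -0.249 -0.741
outer loop
vertex 1.969 0.873 -3.428
vertex 1.068 -0.679 -3.665
vertex 1.011 1.589 -4.476
endloop
endfacet
facet normal 0.602 -0.450 0.659
outer loop
vertex 1.969 0.873 -3.428
vertex 0.79 1.344 -2.028
vertex 1.068 -0.679 -3.665
endloop
endfacet
facet normal -0.624 0.249 0.741
outer loop
vertex -0.111 -0.209 -2.264
vertex 0.79 1.344 -2.028
vertex -1.069 0.507 -3.312
endloop
endfacet
facet normal -0.603 0.451 -0.658
outer loop
vertex -0.168 2.059 -3.075
vertex 1.011 1.589 -4.476
vertex -1.069 0.507 -3.312
endloop
endfacet
facet normal -0.624 0.249 0.741
outer loop
vertex -1.069 0.507 -3.312
vertex 0.79 1.344 -2.028
vertex -0.168 2.059 -3.075
endloop
endfacet
facet normal 0.498 0.857 0.131
outer loop
vertex -0.168 2.059 -3.075
vertex 1.969 0.873 -3.428
vertex 1.011 1.589 -4.476
endloop
endfacet
facet normal 0.498 0.858 0.130
outer loop
vertex 0.79 1.344 -2.028
vertex 1.969 0.873 -3.428
vertex -0.168 2.059 -3.075
endloop
endfacet

endsolid


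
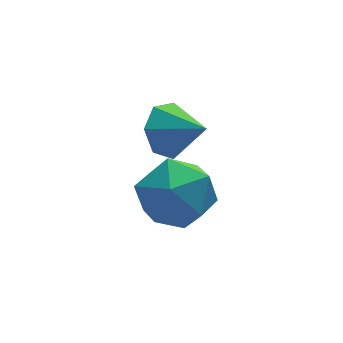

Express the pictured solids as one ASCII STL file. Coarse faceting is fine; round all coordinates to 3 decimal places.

solid 
facet normal -0.512 0.707 -0.488
outer loop
vertex 3.706 2.206 -0.248
vertex 3.175 2.269 0.4
vertex 3.888 2.692 0.265
endloop
endfacet
facet normal 0.968 -0.157 -0.194
outer loop
vertex 3.706 2.206 -0.248
vertex 3.888 2.692 0.265
vertex 3.825 1.371 1.02
endloop
endfacet
facet normal -0.512 0.707 -0.489
outer loop
vertex 3.888 2.692 0.265
vertex 3.175 2.269 0.4
vertex 3.532 2.859 0.879
endloop
endfacet
facet normal 0.869 0.213 0.446
outer loop
vertex 3.888 2.692 0.265
vertex 3.532 2.859 0.879
vertex 3.825 1.371 1.02
endloop
endfacet
facet normal -0.513 0.706 -0.488
outer loop
vertex 3.532 2.859 0.879
vertex 3.175 2.269 0.4
vertex 2.908 2.581 1.132
endloop
endfacet
facet normal 0.313 0.151 0.938
outer loop
vertex 3.532 2.859 0.879
vertex 2.908 2.581 1.132
vertex 3.825 1.371 1.02
endloop
endfacet
facet normal -0.512 0.707 -0.488
outer loop
vertex 2.908 2.581 1.132
vertex 3.175 2.269 0.4
vertex 2.484 2.068 0.834
endloop
endfacet
facet normal -0.281 -0.298 0.912
outer loop
vertex 2.908 2.581 1.132
vertex 2.484 2.068 0.834
vertex 3.825 1.371 1.02
endloop
endfacet
facet normal -0.512 0.706 -0.489
outer loop
vertex 2.484 2.068 0.834
vertex 3.175 2.269 0.4
vertex 2.581 1.706 0.209
endloop
endfacet
facet normal -0.467 -0.795 0.388
outer loop
vertex 2.484 2.068 0.834
vertex 2.581 1.706 0.209
vertex 3.825 1.371 1.02
endloop
endfacet
facet normal -0.512 0.706 -0.489
outer loop
vertex 2.581 1.706 0.209
vertex 3.175 2.269 0.4
vertex 3.125 1.767 -0.272
endloop
endfacet
facet normal -0.104 -0.965 -0.240
outer loop
vertex 2.581 1.706 0.209
vertex 3.125 1.767 -0.272
vertex 3.825 1.371 1.02
endloop
endfacet
facet normal -0.513 0.706 -0.489
outer loop
vertex 3.125 1.767 -0.272
vertex 3.175 2.269 0.4
vertex 3.706 2.206 -0.248
endloop
endfacet
facet normal 0.535 -0.681 -0.499
outer loop
vertex 3.125 1.767 -0.272
vertex 3.706 2.206 -0.248
vertex 3.825 1.371 1.02
endloop
endfacet
facet normal -0.765 0.630 -0.132
outer loop
vertex 2.563 2.425 -2.74
vertex 2.301 2.345 -1.605
vertex 3.042 3.167 -1.976
endloop
endfacet
facet normal -0.239 0.767 -0.595
outer loop
vertex 2.563 2.425 -2.74
vertex 3.042 3.167 -1.976
vertex 3.692 2.707 -2.83
endloop
endfacet
facet normal -0.122 0.175 -0.977
outer loop
vertex 2.563 2.425 -2.74
vertex 3.692 2.707 -2.83
vertex 3.353 1.602 -2.986
endloop
endfacet
facet normal -0.575 -0.328 -0.750
outer loop
vertex 2.563 2.425 -2.74
vertex 3.353 1.602 -2.986
vertex 2.493 1.378 -2.229
endloop
endfacet
facet normal -0.973 -0.046 -0.228
outer loop
vertex 2.563 2.425 -2.74
vertex 2.493 1.378 -2.229
vertex 2.301 2.345 -1.605
endloop
endfacet
facet normal 0.352 0.909 -0.222
outer loop
vertex 3.692 2.707 -2.83
vertex 3.042 3.167 -1.976
vertex 4.127 2.802 -1.751
endloop
endfacet
facet normal -0.499 0.688 0.527
outer loop
vertex 3.042 3.167 -1.976
vertex 2.301 2.345 -1.605
vertex 3.267 2.578 -0.994
endloop
endfacet
facet normal -0.835 -0.406 0.372
outer loop
vertex 2.301 2.345 -1.605
vertex 2.493 1.378 -2.229
vertex 2.928 1.473 -1.15
endloop
endfacet
facet normal -0.192 -0.860 -0.472
outer loop
vertex 2.493 1.378 -2.229
vertex 3.353 1.602 -2.986
vertex 3.578 1.013 -2.004
endloop
endfacet
facet normal 0.542 -0.048 -0.839
outer loop
vertex 3.353 1.602 -2.986
vertex 3.692 2.707 -2.83
vertex 4.319 1.835 -2.375
endloop
endfacet
facet normal 0.575 0.328 0.750
outer loop
vertex 4.057 1.755 -1.24
vertex 4.127 2.802 -1.751
vertex 3.267 2.578 -0.994
endloop
endfacet
facet normal 0.122 -0.175 0.977
outer loop
vertex 4.057 1.755 -1.24
vertex 3.267 2.578 -0.994
vertex 2.928 1.473 -1.15
endloop
endfacet
facet normal 0.239 -0.767 0.595
outer loop
vertex 4.057 1.755 -1.24
vertex 2.928 1.473 -1.15
vertex 3.578 1.013 -2.004
endloop
endfacet
facet normal 0.765 -0.630 0.132
outer loop
vertex 4.057 1.755 -1.24
vertex 3.578 1.013 -2.004
vertex 4.319 1.835 -2.375
endloop
endfacet
facet normal 0.973 0.046 0.228
outer loop
vertex 4.057 1.755 -1.24
vertex 4.319 1.835 -2.375
vertex 4.127 2.802 -1.751
endloop
endfacet
facet normal 0.192 0.860 0.472
outer loop
vertex 3.267 2.578 -0.994
vertex 4.127 2.802 -1.751
vertex 3.042 3.167 -1.976
endloop
endfacet
facet normal -0.542 0.048 0.839
outer loop
vertex 2.928 1.473 -1.15
vertex 3.267 2.578 -0.994
vertex 2.301 2.345 -1.605
endloop
endfacet
facet normal -0.352 -0.909 0.222
outer loop
vertex 3.578 1.013 -2.004
vertex 2.928 1.473 -1.15
vertex 2.493 1.378 -2.229
endloop
endfacet
facet normal 0.499 -0.688 -0.527
outer loop
vertex 4.319 1.835 -2.375
vertex 3.578 1.013 -2.004
vertex 3.353 1.602 -2.986
endloop
endfacet
facet normal 0.835 0.406 -0.372
outer loop
vertex 4.127 2.802 -1.751
vertex 4.319 1.835 -2.375
vertex 3.692 2.707 -2.83
endloop
endfacet

endsolid


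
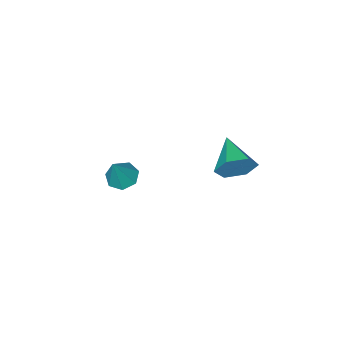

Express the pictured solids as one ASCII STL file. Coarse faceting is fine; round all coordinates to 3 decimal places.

solid 
facet normal 0.431 0.843 -0.320
outer loop
vertex -2.334 2.421 1.631
vertex -2.964 2.424 0.791
vertex -3.262 2.911 1.672
endloop
endfacet
facet normal -0.019 -0.119 0.993
outer loop
vertex -2.334 2.421 1.631
vertex -3.262 2.911 1.672
vertex -3.796 0.796 1.409
endloop
endfacet
facet normal 0.431 0.844 -0.321
outer loop
vertex -3.262 2.911 1.672
vertex -2.964 2.424 0.791
vertex -3.892 2.914 0.833
endloop
endfacet
facet normal -0.793 0.126 0.596
outer loop
vertex -3.262 2.911 1.672
vertex -3.892 2.914 0.833
vertex -3.796 0.796 1.409
endloop
endfacet
facet normal 0.431 0.844 -0.320
outer loop
vertex -3.892 2.914 0.833
vertex -2.964 2.424 0.791
vertex -3.594 2.427 -0.049
endloop
endfacet
facet normal -0.959 -0.114 -0.261
outer loop
vertex -3.892 2.914 0.833
vertex -3.594 2.427 -0.049
vertex -3.796 0.796 1.409
endloop
endfacet
facet normal 0.431 0.843 -0.320
outer loop
vertex -3.594 2.427 -0.049
vertex -2.964 2.424 0.791
vertex -2.667 1.937 -0.091
endloop
endfacet
facet normal -0.350 -0.600 -0.720
outer loop
vertex -3.594 2.427 -0.049
vertex -2.667 1.937 -0.091
vertex -3.796 0.796 1.409
endloop
endfacet
facet normal 0.431 0.844 -0.321
outer loop
vertex -2.667 1.937 -0.091
vertex -2.964 2.424 0.791
vertex -2.036 1.934 0.749
endloop
endfacet
facet normal 0.426 -0.845 -0.323
outer loop
vertex -2.667 1.937 -0.091
vertex -2.036 1.934 0.749
vertex -3.796 0.796 1.409
endloop
endfacet
facet normal 0.431 0.844 -0.320
outer loop
vertex -2.036 1.934 0.749
vertex -2.964 2.424 0.791
vertex -2.334 2.421 1.631
endloop
endfacet
facet normal 0.591 -0.605 0.534
outer loop
vertex -2.036 1.934 0.749
vertex -2.334 2.421 1.631
vertex -3.796 0.796 1.409
endloop
endfacet
facet normal -0.430 -0.180 -0.885
outer loop
vertex -1.025 -3.538 -4.153
vertex -1.505 -4.154 -3.794
vertex -1.683 -3.317 -3.878
endloop
endfacet
facet normal 0.342 0.938 0.064
outer loop
vertex -1.025 -3.538 -4.153
vertex -1.683 -3.317 -3.878
vertex -0.675 -3.806 -2.086
endloop
endfacet
facet normal -0.430 -0.180 -0.885
outer loop
vertex -1.683 -3.317 -3.878
vertex -1.505 -4.154 -3.794
vertex -2.207 -3.727 -3.54
endloop
endfacet
facet normal -0.367 0.824 0.431
outer loop
vertex -1.683 -3.317 -3.878
vertex -2.207 -3.727 -3.54
vertex -0.675 -3.806 -2.086
endloop
endfacet
facet normal -0.430 -0.181 -0.885
outer loop
vertex -2.207 -3.727 -3.54
vertex -1.505 -4.154 -3.794
vertex -2.202 -4.459 -3.393
endloop
endfacet
facet normal -0.678 0.140 0.722
outer loop
vertex -2.207 -3.727 -3.54
vertex -2.202 -4.459 -3.393
vertex -0.675 -3.806 -2.086
endloop
endfacet
facet normal -0.430 -0.181 -0.885
outer loop
vertex -2.202 -4.459 -3.393
vertex -1.505 -4.154 -3.794
vertex -1.673 -4.961 -3.547
endloop
endfacet
facet normal -0.358 -0.598 0.717
outer loop
vertex -2.202 -4.459 -3.393
vertex -1.673 -4.961 -3.547
vertex -0.675 -3.806 -2.086
endloop
endfacet
facet normal -0.429 -0.181 -0.885
outer loop
vertex -1.673 -4.961 -3.547
vertex -1.505 -4.154 -3.794
vertex -1.017 -4.856 -3.887
endloop
endfacet
facet normal 0.352 -0.836 0.421
outer loop
vertex -1.673 -4.961 -3.547
vertex -1.017 -4.856 -3.887
vertex -0.675 -3.806 -2.086
endloop
endfacet
facet normal -0.429 -0.181 -0.885
outer loop
vertex -1.017 -4.856 -3.887
vertex -1.505 -4.154 -3.794
vertex -0.728 -4.223 -4.157
endloop
endfacet
facet normal 0.917 -0.395 0.056
outer loop
vertex -1.017 -4.856 -3.887
vertex -0.728 -4.223 -4.157
vertex -0.675 -3.806 -2.086
endloop
endfacet
facet normal -0.429 -0.181 -0.885
outer loop
vertex -0.728 -4.223 -4.157
vertex -1.505 -4.154 -3.794
vertex -1.025 -3.538 -4.153
endloop
endfacet
facet normal 0.912 0.396 -0.103
outer loop
vertex -0.728 -4.223 -4.157
vertex -1.025 -3.538 -4.153
vertex -0.675 -3.806 -2.086
endloop
endfacet

endsolid


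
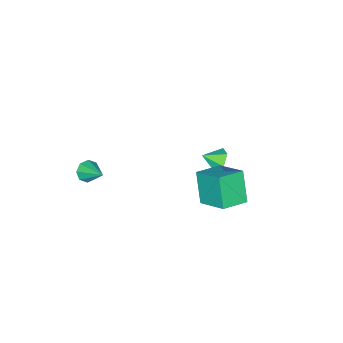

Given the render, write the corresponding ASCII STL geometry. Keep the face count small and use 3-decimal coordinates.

solid 
facet normal -0.187 -0.829 -0.526
outer loop
vertex 3.843 -3.907 -0.884
vertex 3.222 -3.601 -1.145
vertex 3.928 -3.621 -1.365
endloop
endfacet
facet normal 0.970 0.090 0.225
outer loop
vertex 3.843 -3.907 -0.884
vertex 3.928 -3.621 -1.365
vertex 3.538 -2.199 -0.255
endloop
endfacet
facet normal -0.188 -0.829 -0.527
outer loop
vertex 3.928 -3.621 -1.365
vertex 3.222 -3.601 -1.145
vertex 3.6 -3.323 -1.717
endloop
endfacet
facet normal 0.806 0.486 -0.339
outer loop
vertex 3.928 -3.621 -1.365
vertex 3.6 -3.323 -1.717
vertex 3.538 -2.199 -0.255
endloop
endfacet
facet normal -0.187 -0.829 -0.527
outer loop
vertex 3.6 -3.323 -1.717
vertex 3.222 -3.601 -1.145
vertex 3.05 -3.188 -1.734
endloop
endfacet
facet normal 0.210 0.779 -0.590
outer loop
vertex 3.6 -3.323 -1.717
vertex 3.05 -3.188 -1.734
vertex 3.538 -2.199 -0.255
endloop
endfacet
facet normal -0.187 -0.829 -0.527
outer loop
vertex 3.05 -3.188 -1.734
vertex 3.222 -3.601 -1.145
vertex 2.601 -3.295 -1.406
endloop
endfacet
facet normal -0.468 0.798 -0.380
outer loop
vertex 3.05 -3.188 -1.734
vertex 2.601 -3.295 -1.406
vertex 3.538 -2.199 -0.255
endloop
endfacet
facet normal -0.187 -0.829 -0.526
outer loop
vertex 2.601 -3.295 -1.406
vertex 3.222 -3.601 -1.145
vertex 2.516 -3.581 -0.925
endloop
endfacet
facet normal -0.830 0.532 0.169
outer loop
vertex 2.601 -3.295 -1.406
vertex 2.516 -3.581 -0.925
vertex 3.538 -2.199 -0.255
endloop
endfacet
facet normal -0.188 -0.829 -0.527
outer loop
vertex 2.516 -3.581 -0.925
vertex 3.222 -3.601 -1.145
vertex 2.844 -3.879 -0.573
endloop
endfacet
facet normal -0.665 0.136 0.734
outer loop
vertex 2.516 -3.581 -0.925
vertex 2.844 -3.879 -0.573
vertex 3.538 -2.199 -0.255
endloop
endfacet
facet normal -0.186 -0.830 -0.526
outer loop
vertex 2.844 -3.879 -0.573
vertex 3.222 -3.601 -1.145
vertex 3.394 -4.014 -0.555
endloop
endfacet
facet normal -0.071 -0.157 0.985
outer loop
vertex 2.844 -3.879 -0.573
vertex 3.394 -4.014 -0.555
vertex 3.538 -2.199 -0.255
endloop
endfacet
facet normal -0.188 -0.830 -0.526
outer loop
vertex 3.394 -4.014 -0.555
vertex 3.222 -3.601 -1.145
vertex 3.843 -3.907 -0.884
endloop
endfacet
facet normal 0.609 -0.176 0.774
outer loop
vertex 3.394 -4.014 -0.555
vertex 3.843 -3.907 -0.884
vertex 3.538 -2.199 -0.255
endloop
endfacet
facet normal -0.337 -0.420 0.843
outer loop
vertex 1.048 3.951 1.698
vertex -0.488 4.416 1.315
vertex 0.758 2.165 0.693
endloop
endfacet
facet normal 0.931 -0.282 0.232
outer loop
vertex 1.448 3.024 -1.035
vertex 1.048 3.951 1.698
vertex 0.758 2.165 0.693
endloop
endfacet
facet normal -0.336 -0.419 0.843
outer loop
vertex 0.758 2.165 0.693
vertex -0.488 4.416 1.315
vertex -0.778 2.629 0.311
endloop
endfacet
facet normal -0.140 -0.863 -0.485
outer loop
vertex -0.778 2.629 0.311
vertex 1.448 3.024 -1.035
vertex 0.758 2.165 0.693
endloop
endfacet
facet normal 0.140 0.863 0.485
outer loop
vertex 1.048 3.951 1.698
vertex 0.202 5.275 -0.413
vertex -0.488 4.416 1.315
endloop
endfacet
facet normal 0.931 -0.281 0.232
outer loop
vertex 1.738 4.811 -0.031
vertex 1.048 3.951 1.698
vertex 1.448 3.024 -1.035
endloop
endfacet
facet normal 0.140 0.863 0.485
outer loop
vertex 1.738 4.811 -0.031
vertex 0.202 5.275 -0.413
vertex 1.048 3.951 1.698
endloop
endfacet
facet normal -0.931 0.281 -0.232
outer loop
vertex -0.488 4.416 1.315
vertex 0.202 5.275 -0.413
vertex -0.778 2.629 0.311
endloop
endfacet
facet normal -0.140 -0.863 -0.485
outer loop
vertex -0.088 3.489 -1.418
vertex 1.448 3.024 -1.035
vertex -0.778 2.629 0.311
endloop
endfacet
facet normal -0.931 0.282 -0.232
outer loop
vertex -0.778 2.629 0.311
vertex 0.202 5.275 -0.413
vertex -0.088 3.489 -1.418
endloop
endfacet
facet normal 0.337 0.419 -0.843
outer loop
vertex -0.088 3.489 -1.418
vertex 1.738 4.811 -0.031
vertex 1.448 3.024 -1.035
endloop
endfacet
facet normal 0.336 0.420 -0.843
outer loop
vertex 0.202 5.275 -0.413
vertex 1.738 4.811 -0.031
vertex -0.088 3.489 -1.418
endloop
endfacet
facet normal -0.585 0.643 -0.495
outer loop
vertex -1.56 2.281 -0.704
vertex -2.03 1.633 -0.99
vertex -2.232 2.014 -0.257
endloop
endfacet
facet normal 0.472 0.235 0.850
outer loop
vertex -1.56 2.281 -0.704
vertex -2.232 2.014 -0.257
vertex -1.37 0.907 -0.43
endloop
endfacet
facet normal -0.585 0.643 -0.495
outer loop
vertex -2.232 2.014 -0.257
vertex -2.03 1.633 -0.99
vertex -2.702 1.366 -0.543
endloop
endfacet
facet normal -0.178 -0.286 0.941
outer loop
vertex -2.232 2.014 -0.257
vertex -2.702 1.366 -0.543
vertex -1.37 0.907 -0.43
endloop
endfacet
facet normal -0.585 0.643 -0.495
outer loop
vertex -2.702 1.366 -0.543
vertex -2.03 1.633 -0.99
vertex -2.5 0.985 -1.276
endloop
endfacet
facet normal -0.331 -0.872 0.362
outer loop
vertex -2.702 1.366 -0.543
vertex -2.5 0.985 -1.276
vertex -1.37 0.907 -0.43
endloop
endfacet
facet normal -0.584 0.643 -0.496
outer loop
vertex -2.5 0.985 -1.276
vertex -2.03 1.633 -0.99
vertex -1.828 1.252 -1.722
endloop
endfacet
facet normal 0.167 -0.936 -0.309
outer loop
vertex -2.5 0.985 -1.276
vertex -1.828 1.252 -1.722
vertex -1.37 0.907 -0.43
endloop
endfacet
facet normal -0.585 0.642 -0.496
outer loop
vertex -1.828 1.252 -1.722
vertex -2.03 1.633 -0.99
vertex -1.358 1.9 -1.437
endloop
endfacet
facet normal 0.816 -0.416 -0.400
outer loop
vertex -1.828 1.252 -1.722
vertex -1.358 1.9 -1.437
vertex -1.37 0.907 -0.43
endloop
endfacet
facet normal -0.585 0.643 -0.495
outer loop
vertex -1.358 1.9 -1.437
vertex -2.03 1.633 -0.99
vertex -1.56 2.281 -0.704
endloop
endfacet
facet normal 0.969 0.170 0.179
outer loop
vertex -1.358 1.9 -1.437
vertex -1.56 2.281 -0.704
vertex -1.37 0.907 -0.43
endloop
endfacet

endsolid


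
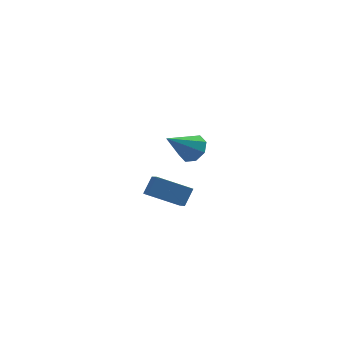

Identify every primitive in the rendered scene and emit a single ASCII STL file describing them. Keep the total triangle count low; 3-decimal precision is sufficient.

solid 
facet normal 0.656 0.435 -0.617
outer loop
vertex 5.043 4.108 -1.128
vertex 4.662 3.709 -1.814
vertex 4.546 4.476 -1.397
endloop
endfacet
facet normal -0.093 0.503 0.860
outer loop
vertex 5.043 4.108 -1.128
vertex 4.546 4.476 -1.397
vertex 3.338 2.831 -0.566
endloop
endfacet
facet normal 0.655 0.435 -0.618
outer loop
vertex 4.546 4.476 -1.397
vertex 4.662 3.709 -1.814
vertex 4.117 4.394 -1.909
endloop
endfacet
facet normal -0.621 0.665 0.414
outer loop
vertex 4.546 4.476 -1.397
vertex 4.117 4.394 -1.909
vertex 3.338 2.831 -0.566
endloop
endfacet
facet normal 0.655 0.435 -0.618
outer loop
vertex 4.117 4.394 -1.909
vertex 4.662 3.709 -1.814
vertex 4.007 3.911 -2.366
endloop
endfacet
facet normal -0.929 0.343 -0.139
outer loop
vertex 4.117 4.394 -1.909
vertex 4.007 3.911 -2.366
vertex 3.338 2.831 -0.566
endloop
endfacet
facet normal 0.655 0.435 -0.618
outer loop
vertex 4.007 3.911 -2.366
vertex 4.662 3.709 -1.814
vertex 4.281 3.31 -2.499
endloop
endfacet
facet normal -0.835 -0.276 -0.476
outer loop
vertex 4.007 3.911 -2.366
vertex 4.281 3.31 -2.499
vertex 3.338 2.831 -0.566
endloop
endfacet
facet normal 0.655 0.435 -0.618
outer loop
vertex 4.281 3.31 -2.499
vertex 4.662 3.709 -1.814
vertex 4.777 2.943 -2.231
endloop
endfacet
facet normal -0.397 -0.827 -0.398
outer loop
vertex 4.281 3.31 -2.499
vertex 4.777 2.943 -2.231
vertex 3.338 2.831 -0.566
endloop
endfacet
facet normal 0.655 0.435 -0.618
outer loop
vertex 4.777 2.943 -2.231
vertex 4.662 3.709 -1.814
vertex 5.206 3.025 -1.718
endloop
endfacet
facet normal 0.132 -0.990 0.048
outer loop
vertex 4.777 2.943 -2.231
vertex 5.206 3.025 -1.718
vertex 3.338 2.831 -0.566
endloop
endfacet
facet normal 0.656 0.435 -0.618
outer loop
vertex 5.206 3.025 -1.718
vertex 4.662 3.709 -1.814
vertex 5.316 3.507 -1.262
endloop
endfacet
facet normal 0.440 -0.668 0.600
outer loop
vertex 5.206 3.025 -1.718
vertex 5.316 3.507 -1.262
vertex 3.338 2.831 -0.566
endloop
endfacet
facet normal 0.655 0.435 -0.617
outer loop
vertex 5.316 3.507 -1.262
vertex 4.662 3.709 -1.814
vertex 5.043 4.108 -1.128
endloop
endfacet
facet normal 0.347 -0.051 0.936
outer loop
vertex 5.316 3.507 -1.262
vertex 5.043 4.108 -1.128
vertex 3.338 2.831 -0.566
endloop
endfacet
facet normal -0.909 0.109 0.401
outer loop
vertex 2.638 -2.677 0.08
vertex 2.471 -1.498 -0.617
vertex 2.224 -3.205 -0.715
endloop
endfacet
facet normal 0.121 -0.855 0.505
outer loop
vertex 3.869 -3.402 -1.443
vertex 2.638 -2.677 0.08
vertex 2.224 -3.205 -0.715
endloop
endfacet
facet normal -0.909 0.108 0.403
outer loop
vertex 2.224 -3.205 -0.715
vertex 2.471 -1.498 -0.617
vertex 2.056 -2.026 -1.411
endloop
endfacet
facet normal -0.399 -0.508 -0.764
outer loop
vertex 2.056 -2.026 -1.411
vertex 3.869 -3.402 -1.443
vertex 2.224 -3.205 -0.715
endloop
endfacet
facet normal 0.399 0.508 0.764
outer loop
vertex 2.638 -2.677 0.08
vertex 4.116 -1.695 -1.345
vertex 2.471 -1.498 -0.617
endloop
endfacet
facet normal 0.121 -0.855 0.505
outer loop
vertex 4.284 -2.874 -0.649
vertex 2.638 -2.677 0.08
vertex 3.869 -3.402 -1.443
endloop
endfacet
facet normal 0.399 0.508 0.764
outer loop
vertex 4.284 -2.874 -0.649
vertex 4.116 -1.695 -1.345
vertex 2.638 -2.677 0.08
endloop
endfacet
facet normal -0.121 0.855 -0.505
outer loop
vertex 2.471 -1.498 -0.617
vertex 4.116 -1.695 -1.345
vertex 2.056 -2.026 -1.411
endloop
endfacet
facet normal -0.399 -0.508 -0.763
outer loop
vertex 3.702 -2.223 -2.14
vertex 3.869 -3.402 -1.443
vertex 2.056 -2.026 -1.411
endloop
endfacet
facet normal -0.121 0.855 -0.505
outer loop
vertex 2.056 -2.026 -1.411
vertex 4.116 -1.695 -1.345
vertex 3.702 -2.223 -2.14
endloop
endfacet
facet normal 0.909 -0.109 -0.402
outer loop
vertex 3.702 -2.223 -2.14
vertex 4.284 -2.874 -0.649
vertex 3.869 -3.402 -1.443
endloop
endfacet
facet normal 0.909 -0.108 -0.402
outer loop
vertex 4.116 -1.695 -1.345
vertex 4.284 -2.874 -0.649
vertex 3.702 -2.223 -2.14
endloop
endfacet

endsolid


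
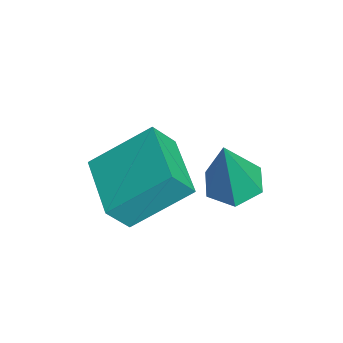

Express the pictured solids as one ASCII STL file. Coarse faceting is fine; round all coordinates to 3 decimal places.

solid 
facet normal -0.989 -0.106 0.100
outer loop
vertex 1.963 -3.171 1.162
vertex 1.807 -2.553 0.278
vertex 2.024 -4.854 -0.023
endloop
endfacet
facet normal 0.143 -0.566 0.812
outer loop
vertex 3.953 -4.647 -0.218
vertex 1.963 -3.171 1.162
vertex 2.024 -4.854 -0.023
endloop
endfacet
facet normal -0.989 -0.106 0.100
outer loop
vertex 2.024 -4.854 -0.023
vertex 1.807 -2.553 0.278
vertex 1.868 -4.237 -0.908
endloop
endfacet
facet normal 0.030 -0.818 -0.575
outer loop
vertex 1.868 -4.237 -0.908
vertex 3.953 -4.647 -0.218
vertex 2.024 -4.854 -0.023
endloop
endfacet
facet normal -0.029 0.817 0.576
outer loop
vertex 1.963 -3.171 1.162
vertex 3.736 -2.346 0.083
vertex 1.807 -2.553 0.278
endloop
endfacet
facet normal 0.143 -0.566 0.812
outer loop
vertex 3.892 -2.963 0.968
vertex 1.963 -3.171 1.162
vertex 3.953 -4.647 -0.218
endloop
endfacet
facet normal -0.030 0.817 0.575
outer loop
vertex 3.892 -2.963 0.968
vertex 3.736 -2.346 0.083
vertex 1.963 -3.171 1.162
endloop
endfacet
facet normal -0.143 0.566 -0.812
outer loop
vertex 1.807 -2.553 0.278
vertex 3.736 -2.346 0.083
vertex 1.868 -4.237 -0.908
endloop
endfacet
facet normal 0.030 -0.817 -0.576
outer loop
vertex 3.797 -4.029 -1.102
vertex 3.953 -4.647 -0.218
vertex 1.868 -4.237 -0.908
endloop
endfacet
facet normal -0.143 0.566 -0.812
outer loop
vertex 1.868 -4.237 -0.908
vertex 3.736 -2.346 0.083
vertex 3.797 -4.029 -1.102
endloop
endfacet
facet normal 0.989 0.106 -0.100
outer loop
vertex 3.797 -4.029 -1.102
vertex 3.892 -2.963 0.968
vertex 3.953 -4.647 -0.218
endloop
endfacet
facet normal 0.989 0.106 -0.100
outer loop
vertex 3.736 -2.346 0.083
vertex 3.892 -2.963 0.968
vertex 3.797 -4.029 -1.102
endloop
endfacet
facet normal -0.222 0.180 -0.958
outer loop
vertex 4.528 -1.489 0.143
vertex 3.75 -1.385 0.343
vertex 4.257 -0.753 0.344
endloop
endfacet
facet normal 0.939 0.298 0.174
outer loop
vertex 4.528 -1.489 0.143
vertex 4.257 -0.753 0.344
vertex 4.21 -1.755 2.317
endloop
endfacet
facet normal -0.222 0.180 -0.958
outer loop
vertex 4.257 -0.753 0.344
vertex 3.75 -1.385 0.343
vertex 3.479 -0.649 0.544
endloop
endfacet
facet normal 0.230 0.865 0.445
outer loop
vertex 4.257 -0.753 0.344
vertex 3.479 -0.649 0.544
vertex 4.21 -1.755 2.317
endloop
endfacet
facet normal -0.223 0.180 -0.958
outer loop
vertex 3.479 -0.649 0.544
vertex 3.75 -1.385 0.343
vertex 2.973 -1.281 0.543
endloop
endfacet
facet normal -0.637 0.509 0.580
outer loop
vertex 3.479 -0.649 0.544
vertex 2.973 -1.281 0.543
vertex 4.21 -1.755 2.317
endloop
endfacet
facet normal -0.223 0.180 -0.958
outer loop
vertex 2.973 -1.281 0.543
vertex 3.75 -1.385 0.343
vertex 3.244 -2.017 0.342
endloop
endfacet
facet normal -0.795 -0.414 0.444
outer loop
vertex 2.973 -1.281 0.543
vertex 3.244 -2.017 0.342
vertex 4.21 -1.755 2.317
endloop
endfacet
facet normal -0.222 0.180 -0.958
outer loop
vertex 3.244 -2.017 0.342
vertex 3.75 -1.385 0.343
vertex 4.022 -2.121 0.142
endloop
endfacet
facet normal -0.087 -0.981 0.173
outer loop
vertex 3.244 -2.017 0.342
vertex 4.022 -2.121 0.142
vertex 4.21 -1.755 2.317
endloop
endfacet
facet normal -0.222 0.180 -0.958
outer loop
vertex 4.022 -2.121 0.142
vertex 3.75 -1.385 0.343
vertex 4.528 -1.489 0.143
endloop
endfacet
facet normal 0.780 -0.625 0.038
outer loop
vertex 4.022 -2.121 0.142
vertex 4.528 -1.489 0.143
vertex 4.21 -1.755 2.317
endloop
endfacet

endsolid


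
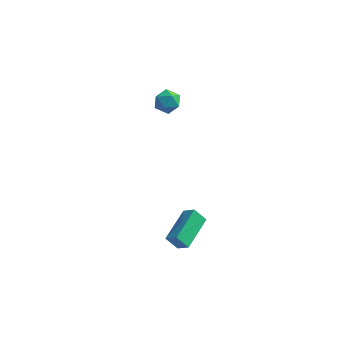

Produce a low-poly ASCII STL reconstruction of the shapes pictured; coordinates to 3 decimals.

solid 
facet normal -0.954 -0.268 0.131
outer loop
vertex -3.227 4.168 3.125
vertex -3.036 3.366 2.874
vertex -2.982 3.582 3.707
endloop
endfacet
facet normal -0.773 0.255 0.582
outer loop
vertex -3.227 4.168 3.125
vertex -2.982 3.582 3.707
vertex -2.681 4.388 3.754
endloop
endfacet
facet normal -0.551 0.812 0.194
outer loop
vertex -3.227 4.168 3.125
vertex -2.681 4.388 3.754
vertex -2.548 4.67 2.951
endloop
endfacet
facet normal -0.595 0.633 -0.495
outer loop
vertex -3.227 4.168 3.125
vertex -2.548 4.67 2.951
vertex -2.768 4.038 2.407
endloop
endfacet
facet normal -0.845 -0.034 -0.534
outer loop
vertex -3.227 4.168 3.125
vertex -2.768 4.038 2.407
vertex -3.036 3.366 2.874
endloop
endfacet
facet normal -0.223 0.026 0.974
outer loop
vertex -2.681 4.388 3.754
vertex -2.982 3.582 3.707
vertex -2.152 3.722 3.893
endloop
endfacet
facet normal -0.517 -0.820 0.246
outer loop
vertex -2.982 3.582 3.707
vertex -3.036 3.366 2.874
vertex -2.372 3.09 3.349
endloop
endfacet
facet normal -0.338 -0.442 -0.831
outer loop
vertex -3.036 3.366 2.874
vertex -2.768 4.038 2.407
vertex -2.239 3.372 2.546
endloop
endfacet
facet normal 0.064 0.638 -0.767
outer loop
vertex -2.768 4.038 2.407
vertex -2.548 4.67 2.951
vertex -1.938 4.178 2.593
endloop
endfacet
facet normal 0.136 0.927 0.348
outer loop
vertex -2.548 4.67 2.951
vertex -2.681 4.388 3.754
vertex -1.884 4.394 3.426
endloop
endfacet
facet normal 0.595 -0.633 0.495
outer loop
vertex -1.693 3.592 3.175
vertex -2.152 3.722 3.893
vertex -2.372 3.09 3.349
endloop
endfacet
facet normal 0.551 -0.812 -0.194
outer loop
vertex -1.693 3.592 3.175
vertex -2.372 3.09 3.349
vertex -2.239 3.372 2.546
endloop
endfacet
facet normal 0.773 -0.255 -0.582
outer loop
vertex -1.693 3.592 3.175
vertex -2.239 3.372 2.546
vertex -1.938 4.178 2.593
endloop
endfacet
facet normal 0.954 0.268 -0.131
outer loop
vertex -1.693 3.592 3.175
vertex -1.938 4.178 2.593
vertex -1.884 4.394 3.426
endloop
endfacet
facet normal 0.845 0.034 0.534
outer loop
vertex -1.693 3.592 3.175
vertex -1.884 4.394 3.426
vertex -2.152 3.722 3.893
endloop
endfacet
facet normal -0.064 -0.638 0.767
outer loop
vertex -2.372 3.09 3.349
vertex -2.152 3.722 3.893
vertex -2.982 3.582 3.707
endloop
endfacet
facet normal -0.136 -0.927 -0.348
outer loop
vertex -2.239 3.372 2.546
vertex -2.372 3.09 3.349
vertex -3.036 3.366 2.874
endloop
endfacet
facet normal 0.223 -0.026 -0.974
outer loop
vertex -1.938 4.178 2.593
vertex -2.239 3.372 2.546
vertex -2.768 4.038 2.407
endloop
endfacet
facet normal 0.517 0.820 -0.246
outer loop
vertex -1.884 4.394 3.426
vertex -1.938 4.178 2.593
vertex -2.548 4.67 2.951
endloop
endfacet
facet normal 0.338 0.442 0.831
outer loop
vertex -2.152 3.722 3.893
vertex -1.884 4.394 3.426
vertex -2.681 4.388 3.754
endloop
endfacet
facet normal -0.736 0.274 -0.619
outer loop
vertex -0.059 -4.221 -0.794
vertex 0.306 -2.129 -0.303
vertex 0.597 -4.159 -1.546
endloop
endfacet
facet normal -0.168 -0.960 -0.225
outer loop
vertex 1.274 -4.411 -0.977
vertex -0.059 -4.221 -0.794
vertex 0.597 -4.159 -1.546
endloop
endfacet
facet normal -0.736 0.274 -0.619
outer loop
vertex 0.597 -4.159 -1.546
vertex 0.306 -2.129 -0.303
vertex 0.962 -2.067 -1.055
endloop
endfacet
facet normal 0.656 0.062 -0.753
outer loop
vertex 0.962 -2.067 -1.055
vertex 1.274 -4.411 -0.977
vertex 0.597 -4.159 -1.546
endloop
endfacet
facet normal -0.656 -0.062 0.753
outer loop
vertex -0.059 -4.221 -0.794
vertex 0.983 -2.381 0.266
vertex 0.306 -2.129 -0.303
endloop
endfacet
facet normal -0.168 -0.960 -0.225
outer loop
vertex 0.618 -4.473 -0.225
vertex -0.059 -4.221 -0.794
vertex 1.274 -4.411 -0.977
endloop
endfacet
facet normal -0.656 -0.062 0.753
outer loop
vertex 0.618 -4.473 -0.225
vertex 0.983 -2.381 0.266
vertex -0.059 -4.221 -0.794
endloop
endfacet
facet normal 0.168 0.960 0.225
outer loop
vertex 0.306 -2.129 -0.303
vertex 0.983 -2.381 0.266
vertex 0.962 -2.067 -1.055
endloop
endfacet
facet normal 0.656 0.062 -0.753
outer loop
vertex 1.639 -2.319 -0.486
vertex 1.274 -4.411 -0.977
vertex 0.962 -2.067 -1.055
endloop
endfacet
facet normal 0.168 0.960 0.225
outer loop
vertex 0.962 -2.067 -1.055
vertex 0.983 -2.381 0.266
vertex 1.639 -2.319 -0.486
endloop
endfacet
facet normal 0.736 -0.274 0.619
outer loop
vertex 1.639 -2.319 -0.486
vertex 0.618 -4.473 -0.225
vertex 1.274 -4.411 -0.977
endloop
endfacet
facet normal 0.736 -0.274 0.619
outer loop
vertex 0.983 -2.381 0.266
vertex 0.618 -4.473 -0.225
vertex 1.639 -2.319 -0.486
endloop
endfacet

endsolid


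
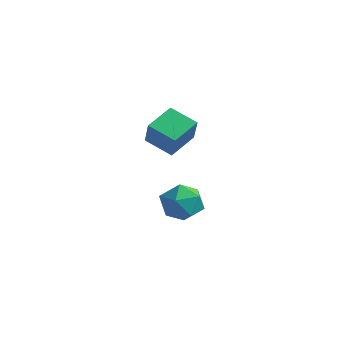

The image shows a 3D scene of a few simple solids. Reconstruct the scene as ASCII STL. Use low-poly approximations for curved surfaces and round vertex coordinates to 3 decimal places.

solid 
facet normal -0.467 0.332 -0.820
outer loop
vertex -4.396 0.056 2.408
vertex -3.01 0.414 1.763
vertex -4.311 -1.473 1.741
endloop
endfacet
facet normal -0.883 -0.228 0.410
outer loop
vertex -3.55 -2.014 3.077
vertex -4.396 0.056 2.408
vertex -4.311 -1.473 1.741
endloop
endfacet
facet normal -0.467 0.332 -0.820
outer loop
vertex -4.311 -1.473 1.741
vertex -3.01 0.414 1.763
vertex -2.925 -1.115 1.096
endloop
endfacet
facet normal 0.051 -0.915 -0.399
outer loop
vertex -2.925 -1.115 1.096
vertex -3.55 -2.014 3.077
vertex -4.311 -1.473 1.741
endloop
endfacet
facet normal -0.051 0.915 0.399
outer loop
vertex -4.396 0.056 2.408
vertex -2.249 -0.127 3.099
vertex -3.01 0.414 1.763
endloop
endfacet
facet normal -0.883 -0.228 0.410
outer loop
vertex -3.635 -0.485 3.744
vertex -4.396 0.056 2.408
vertex -3.55 -2.014 3.077
endloop
endfacet
facet normal -0.051 0.915 0.399
outer loop
vertex -3.635 -0.485 3.744
vertex -2.249 -0.127 3.099
vertex -4.396 0.056 2.408
endloop
endfacet
facet normal 0.883 0.228 -0.410
outer loop
vertex -3.01 0.414 1.763
vertex -2.249 -0.127 3.099
vertex -2.925 -1.115 1.096
endloop
endfacet
facet normal 0.051 -0.915 -0.399
outer loop
vertex -2.164 -1.656 2.432
vertex -3.55 -2.014 3.077
vertex -2.925 -1.115 1.096
endloop
endfacet
facet normal 0.883 0.228 -0.410
outer loop
vertex -2.925 -1.115 1.096
vertex -2.249 -0.127 3.099
vertex -2.164 -1.656 2.432
endloop
endfacet
facet normal 0.467 -0.332 0.820
outer loop
vertex -2.164 -1.656 2.432
vertex -3.635 -0.485 3.744
vertex -3.55 -2.014 3.077
endloop
endfacet
facet normal 0.467 -0.332 0.820
outer loop
vertex -2.249 -0.127 3.099
vertex -3.635 -0.485 3.744
vertex -2.164 -1.656 2.432
endloop
endfacet
facet normal -0.689 -0.127 0.714
outer loop
vertex -4.988 1.027 -2.537
vertex -4.729 -0.164 -2.499
vertex -4.126 0.615 -1.779
endloop
endfacet
facet normal -0.405 0.527 0.747
outer loop
vertex -4.988 1.027 -2.537
vertex -4.126 0.615 -1.779
vertex -3.945 1.645 -2.407
endloop
endfacet
facet normal -0.517 0.847 0.120
outer loop
vertex -4.988 1.027 -2.537
vertex -3.945 1.645 -2.407
vertex -4.435 1.503 -3.514
endloop
endfacet
facet normal -0.869 0.393 -0.301
outer loop
vertex -4.988 1.027 -2.537
vertex -4.435 1.503 -3.514
vertex -4.92 0.385 -3.572
endloop
endfacet
facet normal -0.975 -0.210 0.066
outer loop
vertex -4.988 1.027 -2.537
vertex -4.92 0.385 -3.572
vertex -4.729 -0.164 -2.499
endloop
endfacet
facet normal 0.300 0.458 0.837
outer loop
vertex -3.945 1.645 -2.407
vertex -4.126 0.615 -1.779
vertex -3.04 0.835 -2.288
endloop
endfacet
facet normal -0.159 -0.601 0.783
outer loop
vertex -4.126 0.615 -1.779
vertex -4.729 -0.164 -2.499
vertex -3.525 -0.283 -2.346
endloop
endfacet
facet normal -0.623 -0.735 -0.265
outer loop
vertex -4.729 -0.164 -2.499
vertex -4.92 0.385 -3.572
vertex -4.015 -0.425 -3.453
endloop
endfacet
facet normal -0.451 0.240 -0.859
outer loop
vertex -4.92 0.385 -3.572
vertex -4.435 1.503 -3.514
vertex -3.834 0.605 -4.081
endloop
endfacet
facet normal 0.119 0.977 -0.178
outer loop
vertex -4.435 1.503 -3.514
vertex -3.945 1.645 -2.407
vertex -3.231 1.384 -3.361
endloop
endfacet
facet normal 0.869 -0.393 0.301
outer loop
vertex -2.972 0.193 -3.323
vertex -3.04 0.835 -2.288
vertex -3.525 -0.283 -2.346
endloop
endfacet
facet normal 0.517 -0.847 -0.120
outer loop
vertex -2.972 0.193 -3.323
vertex -3.525 -0.283 -2.346
vertex -4.015 -0.425 -3.453
endloop
endfacet
facet normal 0.405 -0.527 -0.747
outer loop
vertex -2.972 0.193 -3.323
vertex -4.015 -0.425 -3.453
vertex -3.834 0.605 -4.081
endloop
endfacet
facet normal 0.689 0.127 -0.714
outer loop
vertex -2.972 0.193 -3.323
vertex -3.834 0.605 -4.081
vertex -3.231 1.384 -3.361
endloop
endfacet
facet normal 0.975 0.210 -0.066
outer loop
vertex -2.972 0.193 -3.323
vertex -3.231 1.384 -3.361
vertex -3.04 0.835 -2.288
endloop
endfacet
facet normal 0.451 -0.240 0.859
outer loop
vertex -3.525 -0.283 -2.346
vertex -3.04 0.835 -2.288
vertex -4.126 0.615 -1.779
endloop
endfacet
facet normal -0.119 -0.977 0.178
outer loop
vertex -4.015 -0.425 -3.453
vertex -3.525 -0.283 -2.346
vertex -4.729 -0.164 -2.499
endloop
endfacet
facet normal -0.300 -0.458 -0.837
outer loop
vertex -3.834 0.605 -4.081
vertex -4.015 -0.425 -3.453
vertex -4.92 0.385 -3.572
endloop
endfacet
facet normal 0.159 0.601 -0.783
outer loop
vertex -3.231 1.384 -3.361
vertex -3.834 0.605 -4.081
vertex -4.435 1.503 -3.514
endloop
endfacet
facet normal 0.623 0.735 0.265
outer loop
vertex -3.04 0.835 -2.288
vertex -3.231 1.384 -3.361
vertex -3.945 1.645 -2.407
endloop
endfacet

endsolid


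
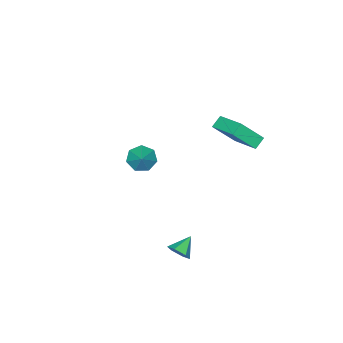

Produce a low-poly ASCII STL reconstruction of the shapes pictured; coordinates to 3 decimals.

solid 
facet normal -0.815 -0.021 0.579
outer loop
vertex -3.82 1.084 4.527
vertex -3.323 3.029 5.297
vertex -4.83 1.893 3.136
endloop
endfacet
facet normal -0.231 -0.905 -0.358
outer loop
vertex -4.137 1.911 2.643
vertex -3.82 1.084 4.527
vertex -4.83 1.893 3.136
endloop
endfacet
facet normal -0.815 -0.021 0.579
outer loop
vertex -4.83 1.893 3.136
vertex -3.323 3.029 5.297
vertex -4.333 3.838 3.906
endloop
endfacet
facet normal -0.532 0.426 -0.732
outer loop
vertex -4.333 3.838 3.906
vertex -4.137 1.911 2.643
vertex -4.83 1.893 3.136
endloop
endfacet
facet normal 0.532 -0.426 0.732
outer loop
vertex -3.82 1.084 4.527
vertex -2.63 3.047 4.804
vertex -3.323 3.029 5.297
endloop
endfacet
facet normal -0.231 -0.905 -0.358
outer loop
vertex -3.127 1.102 4.034
vertex -3.82 1.084 4.527
vertex -4.137 1.911 2.643
endloop
endfacet
facet normal 0.532 -0.426 0.732
outer loop
vertex -3.127 1.102 4.034
vertex -2.63 3.047 4.804
vertex -3.82 1.084 4.527
endloop
endfacet
facet normal 0.231 0.905 0.358
outer loop
vertex -3.323 3.029 5.297
vertex -2.63 3.047 4.804
vertex -4.333 3.838 3.906
endloop
endfacet
facet normal -0.532 0.426 -0.732
outer loop
vertex -3.64 3.856 3.413
vertex -4.137 1.911 2.643
vertex -4.333 3.838 3.906
endloop
endfacet
facet normal 0.231 0.905 0.358
outer loop
vertex -4.333 3.838 3.906
vertex -2.63 3.047 4.804
vertex -3.64 3.856 3.413
endloop
endfacet
facet normal 0.815 0.021 -0.579
outer loop
vertex -3.64 3.856 3.413
vertex -3.127 1.102 4.034
vertex -4.137 1.911 2.643
endloop
endfacet
facet normal 0.815 0.021 -0.579
outer loop
vertex -2.63 3.047 4.804
vertex -3.127 1.102 4.034
vertex -3.64 3.856 3.413
endloop
endfacet
facet normal 0.855 0.073 -0.513
outer loop
vertex 1.505 2.572 -2.823
vertex 1.127 2.537 -3.458
vertex 1.26 3.193 -3.143
endloop
endfacet
facet normal -0.027 0.450 0.893
outer loop
vertex 1.505 2.572 -2.823
vertex 1.26 3.193 -3.143
vertex 0.033 2.443 -2.802
endloop
endfacet
facet normal 0.855 0.073 -0.513
outer loop
vertex 1.26 3.193 -3.143
vertex 1.127 2.537 -3.458
vertex 0.882 3.158 -3.778
endloop
endfacet
facet normal -0.461 0.858 0.227
outer loop
vertex 1.26 3.193 -3.143
vertex 0.882 3.158 -3.778
vertex 0.033 2.443 -2.802
endloop
endfacet
facet normal 0.856 0.073 -0.513
outer loop
vertex 0.882 3.158 -3.778
vertex 1.127 2.537 -3.458
vertex 0.749 2.502 -4.094
endloop
endfacet
facet normal -0.818 0.376 -0.436
outer loop
vertex 0.882 3.158 -3.778
vertex 0.749 2.502 -4.094
vertex 0.033 2.443 -2.802
endloop
endfacet
facet normal 0.855 0.075 -0.513
outer loop
vertex 0.749 2.502 -4.094
vertex 1.127 2.537 -3.458
vertex 0.995 1.881 -3.774
endloop
endfacet
facet normal -0.739 -0.516 -0.433
outer loop
vertex 0.749 2.502 -4.094
vertex 0.995 1.881 -3.774
vertex 0.033 2.443 -2.802
endloop
endfacet
facet normal 0.855 0.075 -0.513
outer loop
vertex 0.995 1.881 -3.774
vertex 1.127 2.537 -3.458
vertex 1.373 1.916 -3.139
endloop
endfacet
facet normal -0.305 -0.924 0.232
outer loop
vertex 0.995 1.881 -3.774
vertex 1.373 1.916 -3.139
vertex 0.033 2.443 -2.802
endloop
endfacet
facet normal 0.855 0.075 -0.513
outer loop
vertex 1.373 1.916 -3.139
vertex 1.127 2.537 -3.458
vertex 1.505 2.572 -2.823
endloop
endfacet
facet normal 0.051 -0.442 0.896
outer loop
vertex 1.373 1.916 -3.139
vertex 1.505 2.572 -2.823
vertex 0.033 2.443 -2.802
endloop
endfacet
facet normal -0.555 -0.534 -0.638
outer loop
vertex -1.614 -4.138 -1.263
vertex -2.331 -3.585 -1.102
vertex -1.675 -3.502 -1.742
endloop
endfacet
facet normal 0.994 0.013 -0.110
outer loop
vertex -1.614 -4.138 -1.263
vertex -1.675 -3.502 -1.742
vertex -1.509 -2.795 -0.158
endloop
endfacet
facet normal -0.555 -0.534 -0.638
outer loop
vertex -1.675 -3.502 -1.742
vertex -2.331 -3.585 -1.102
vertex -2.23 -2.929 -1.739
endloop
endfacet
facet normal 0.669 0.650 -0.360
outer loop
vertex -1.675 -3.502 -1.742
vertex -2.23 -2.929 -1.739
vertex -1.509 -2.795 -0.158
endloop
endfacet
facet normal -0.556 -0.534 -0.638
outer loop
vertex -2.23 -2.929 -1.739
vertex -2.331 -3.585 -1.102
vertex -2.861 -2.849 -1.256
endloop
endfacet
facet normal 0.046 0.993 -0.105
outer loop
vertex -2.23 -2.929 -1.739
vertex -2.861 -2.849 -1.256
vertex -1.509 -2.795 -0.158
endloop
endfacet
facet normal -0.555 -0.533 -0.639
outer loop
vertex -2.861 -2.849 -1.256
vertex -2.331 -3.585 -1.102
vertex -3.093 -3.324 -0.658
endloop
endfacet
facet normal -0.409 0.785 0.465
outer loop
vertex -2.861 -2.849 -1.256
vertex -3.093 -3.324 -0.658
vertex -1.509 -2.795 -0.158
endloop
endfacet
facet normal -0.555 -0.534 -0.638
outer loop
vertex -3.093 -3.324 -0.658
vertex -2.331 -3.585 -1.102
vertex -2.751 -3.995 -0.394
endloop
endfacet
facet normal -0.351 0.183 0.918
outer loop
vertex -3.093 -3.324 -0.658
vertex -2.751 -3.995 -0.394
vertex -1.509 -2.795 -0.158
endloop
endfacet
facet normal -0.555 -0.534 -0.638
outer loop
vertex -2.751 -3.995 -0.394
vertex -2.331 -3.585 -1.102
vertex -2.092 -4.358 -0.663
endloop
endfacet
facet normal 0.175 -0.361 0.916
outer loop
vertex -2.751 -3.995 -0.394
vertex -2.092 -4.358 -0.663
vertex -1.509 -2.795 -0.158
endloop
endfacet
facet normal -0.555 -0.534 -0.638
outer loop
vertex -2.092 -4.358 -0.663
vertex -2.331 -3.585 -1.102
vertex -1.614 -4.138 -1.263
endloop
endfacet
facet normal 0.775 -0.437 0.457
outer loop
vertex -2.092 -4.358 -0.663
vertex -1.614 -4.138 -1.263
vertex -1.509 -2.795 -0.158
endloop
endfacet

endsolid
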